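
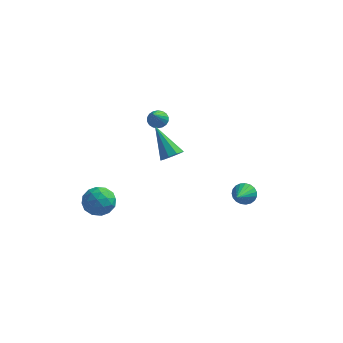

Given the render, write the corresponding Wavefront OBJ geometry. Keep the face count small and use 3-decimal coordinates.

v -3.562 -0.84 -3.53
v -2.852 -1.402 -3.806
v -4.208 -2.018 -2.794
v -3.498 -2.58 -3.07
v -3.34 -1.892 -2.439
v -2.941 -1.164 -2.894
v -4.119 -2.256 -3.706
v -3.72 -1.528 -4.161
v -3.197 -2.276 -3.915
v -2.715 -2.052 -3.132
v -4.345 -1.368 -3.468
v -3.863 -1.144 -2.685
v -3.151 -1.018 -3.732
v -3.909 -2.402 -2.868
v -3.816 -1.998 -2.497
v -3.399 -2.328 -2.659
v -3.203 -0.878 -3.196
v -2.785 -1.208 -3.359
v -3.072 -1.496 -2.556
v -4.275 -2.212 -3.241
v -3.857 -2.542 -3.404
v -3.661 -1.092 -3.941
v -3.244 -1.422 -4.103
v -3.988 -1.924 -4.044
v -2.936 -1.862 -3.959
v -3.315 -2.554 -3.526
v -3.68 -2.364 -3.9
v -3.446 -1.936 -4.167
v -2.652 -1.73 -3.498
v -3.032 -2.422 -3.066
v -2.939 -2.018 -2.695
v -2.704 -1.59 -2.963
v -2.855 -2.244 -3.563
v -4.028 -0.998 -3.534
v -4.408 -1.69 -3.102
v -4.356 -1.83 -3.637
v -4.121 -1.402 -3.905
v -3.745 -0.866 -3.074
v -4.124 -1.558 -2.641
v -3.614 -1.484 -2.433
v -3.38 -1.056 -2.7
v -4.205 -1.176 -3.037
v -1.964 3.328 -0.129
v -1.597 3.667 0.166
v -1.836 2.112 1.109
v -1.827 3.737 0.259
v -2.085 3.726 0.275
v -2.318 3.637 0.211
v -2.482 3.486 0.08
v -2.543 3.304 -0.092
v -2.489 3.127 -0.272
v -2.331 2.989 -0.424
v -2.101 2.919 -0.517
v -1.844 2.93 -0.533
v -1.61 3.019 -0.469
v -1.447 3.17 -0.338
v -1.386 3.352 -0.165
v -1.439 3.529 0.014
v -0.198 0.162 -0.383
v 0.139 -0.152 0.089
v -1.382 1.038 1.043
v 0.33 0.248 0.002
v 0.274 0.607 -0.265
v -0.003 0.758 -0.588
v -0.372 0.63 -0.815
v -0.659 0.283 -0.84
v -0.731 -0.121 -0.651
v -0.554 -0.392 -0.338
v -0.21 -0.405 -0.045
v 3.489 0.634 -2.862
v 3.963 0.834 -2.432
v 3.431 -0.654 -2.198
v 3.73 0.912 -2.301
v 3.455 0.942 -2.268
v 3.186 0.918 -2.336
v 2.969 0.846 -2.496
v 2.843 0.737 -2.719
v 2.828 0.61 -2.967
v 2.927 0.487 -3.196
v 3.124 0.39 -3.368
v 3.384 0.335 -3.452
v 3.662 0.331 -3.434
v 3.91 0.38 -3.317
v 4.085 0.473 -3.122
v 4.158 0.594 -2.881
v 4.114 0.721 -2.637
f 1 38 17
f 38 12 41
f 17 41 6
f 38 41 17
f 1 17 13
f 17 6 18
f 13 18 2
f 17 18 13
f 1 13 22
f 13 2 23
f 22 23 8
f 13 23 22
f 1 22 34
f 22 8 37
f 34 37 11
f 22 37 34
f 1 34 38
f 34 11 42
f 38 42 12
f 34 42 38
f 2 18 29
f 18 6 32
f 29 32 10
f 18 32 29
f 6 41 19
f 41 12 40
f 19 40 5
f 41 40 19
f 12 42 39
f 42 11 35
f 39 35 3
f 42 35 39
f 11 37 36
f 37 8 24
f 36 24 7
f 37 24 36
f 8 23 28
f 23 2 25
f 28 25 9
f 23 25 28
f 4 30 16
f 30 10 31
f 16 31 5
f 30 31 16
f 4 16 14
f 16 5 15
f 14 15 3
f 16 15 14
f 4 14 21
f 14 3 20
f 21 20 7
f 14 20 21
f 4 21 26
f 21 7 27
f 26 27 9
f 21 27 26
f 4 26 30
f 26 9 33
f 30 33 10
f 26 33 30
f 5 31 19
f 31 10 32
f 19 32 6
f 31 32 19
f 3 15 39
f 15 5 40
f 39 40 12
f 15 40 39
f 7 20 36
f 20 3 35
f 36 35 11
f 20 35 36
f 9 27 28
f 27 7 24
f 28 24 8
f 27 24 28
f 10 33 29
f 33 9 25
f 29 25 2
f 33 25 29
f 44 43 46
f 44 46 45
f 46 43 47
f 46 47 45
f 47 43 48
f 47 48 45
f 48 43 49
f 48 49 45
f 49 43 50
f 49 50 45
f 50 43 51
f 50 51 45
f 51 43 52
f 51 52 45
f 52 43 53
f 52 53 45
f 53 43 54
f 53 54 45
f 54 43 55
f 54 55 45
f 55 43 56
f 55 56 45
f 56 43 57
f 56 57 45
f 57 43 58
f 57 58 45
f 58 43 44
f 58 44 45
f 60 59 62
f 60 62 61
f 62 59 63
f 62 63 61
f 63 59 64
f 63 64 61
f 64 59 65
f 64 65 61
f 65 59 66
f 65 66 61
f 66 59 67
f 66 67 61
f 67 59 68
f 67 68 61
f 68 59 69
f 68 69 61
f 69 59 60
f 69 60 61
f 71 70 73
f 71 73 72
f 73 70 74
f 73 74 72
f 74 70 75
f 74 75 72
f 75 70 76
f 75 76 72
f 76 70 77
f 76 77 72
f 77 70 78
f 77 78 72
f 78 70 79
f 78 79 72
f 79 70 80
f 79 80 72
f 80 70 81
f 80 81 72
f 81 70 82
f 81 82 72
f 82 70 83
f 82 83 72
f 83 70 84
f 83 84 72
f 84 70 85
f 84 85 72
f 85 70 86
f 85 86 72
f 86 70 71
f 86 71 72



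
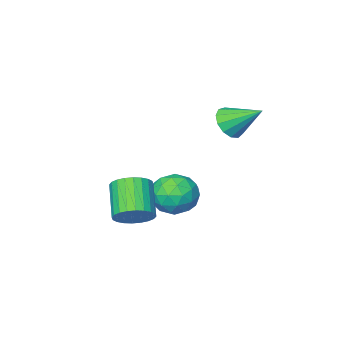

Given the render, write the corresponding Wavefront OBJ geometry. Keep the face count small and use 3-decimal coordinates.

v 2.643 -2.661 -2.474
v 3.089 -3.4 -2.998
v 2.343 -4.778 -1.691
v 1.897 -4.039 -1.166
v 3.371 -3.308 -2.74
v 2.626 -4.685 -1.432
v 3.543 -3.117 -2.441
v 2.798 -4.495 -1.133
v 3.578 -2.857 -2.147
v 2.833 -4.235 -0.839
v 3.47 -2.567 -1.903
v 2.725 -3.945 -0.595
v 3.237 -2.292 -1.745
v 2.491 -3.669 -0.438
v 2.913 -2.072 -1.699
v 2.167 -3.45 -0.392
v 2.548 -1.943 -1.771
v 1.802 -3.32 -0.463
v 2.197 -1.922 -1.949
v 1.451 -3.3 -0.642
v 1.914 -2.015 -2.208
v 1.169 -3.392 -0.9
v 1.742 -2.205 -2.507
v 0.997 -3.583 -1.199
v 1.707 -2.465 -2.801
v 0.962 -3.843 -1.493
v 1.815 -2.755 -3.045
v 1.07 -4.133 -1.737
v 2.049 -3.031 -3.202
v 1.303 -4.408 -1.895
v 2.373 -3.25 -3.248
v 1.627 -4.628 -1.941
v 2.738 -3.38 -3.177
v 1.992 -4.757 -1.869
v -0.788 -2.712 -2.793
v 0.434 -2.959 -2.993
v -0.934 -4.381 -1.627
v 0.288 -4.628 -1.827
v -0.049 -3.633 -1.128
v 0.041 -2.601 -1.848
v -0.541 -4.739 -2.772
v -0.451 -3.707 -3.492
v 0.586 -4.211 -2.98
v 0.89 -3.528 -1.964
v -1.39 -3.812 -2.656
v -1.086 -3.129 -1.64
v -0.164 -2.689 -2.996
v -0.336 -4.651 -1.624
v -0.534 -4.066 -1.213
v 0.184 -4.211 -1.331
v -0.395 -2.479 -2.323
v 0.323 -2.624 -2.44
v 0.039 -3.02 -1.344
v -0.823 -4.716 -2.18
v -0.105 -4.861 -2.297
v -0.684 -3.129 -3.289
v 0.034 -3.274 -3.407
v -0.539 -4.32 -3.276
v 0.643 -3.57 -3.105
v 0.557 -4.551 -2.42
v 0.07 -4.616 -2.975
v 0.123 -4.01 -3.399
v 0.822 -3.168 -2.508
v 0.736 -4.149 -1.822
v 0.538 -3.564 -1.411
v 0.591 -2.958 -1.835
v 0.911 -3.904 -2.5
v -1.236 -3.191 -2.798
v -1.322 -4.172 -2.112
v -1.091 -4.382 -2.785
v -1.038 -3.776 -3.209
v -1.057 -2.789 -2.2
v -1.143 -3.77 -1.515
v -0.623 -3.33 -1.221
v -0.57 -2.724 -1.645
v -1.411 -3.436 -2.12
v -1.59 -1.227 2.986
v -1.27 -1.659 3.758
v -2.35 0.187 4.094
v -0.886 -1.329 3.6
v -0.726 -0.968 3.248
v -0.84 -0.688 2.813
v -1.192 -0.58 2.433
v -1.671 -0.677 2.228
v -2.124 -0.949 2.265
v -2.408 -1.309 2.53
v -2.432 -1.643 2.94
v -2.189 -1.845 3.365
v -1.755 -1.851 3.67
f 2 1 5
f 2 5 3
f 3 5 6
f 3 6 4
f 5 1 7
f 5 7 6
f 6 7 8
f 6 8 4
f 7 1 9
f 7 9 8
f 8 9 10
f 8 10 4
f 9 1 11
f 9 11 10
f 10 11 12
f 10 12 4
f 11 1 13
f 11 13 12
f 12 13 14
f 12 14 4
f 13 1 15
f 13 15 14
f 14 15 16
f 14 16 4
f 15 1 17
f 15 17 16
f 16 17 18
f 16 18 4
f 17 1 19
f 17 19 18
f 18 19 20
f 18 20 4
f 19 1 21
f 19 21 20
f 20 21 22
f 20 22 4
f 21 1 23
f 21 23 22
f 22 23 24
f 22 24 4
f 23 1 25
f 23 25 24
f 24 25 26
f 24 26 4
f 25 1 27
f 25 27 26
f 26 27 28
f 26 28 4
f 27 1 29
f 27 29 28
f 28 29 30
f 28 30 4
f 29 1 31
f 29 31 30
f 30 31 32
f 30 32 4
f 31 1 33
f 31 33 32
f 32 33 34
f 32 34 4
f 33 1 2
f 33 2 34
f 34 2 3
f 34 3 4
f 35 72 51
f 72 46 75
f 51 75 40
f 72 75 51
f 35 51 47
f 51 40 52
f 47 52 36
f 51 52 47
f 35 47 56
f 47 36 57
f 56 57 42
f 47 57 56
f 35 56 68
f 56 42 71
f 68 71 45
f 56 71 68
f 35 68 72
f 68 45 76
f 72 76 46
f 68 76 72
f 36 52 63
f 52 40 66
f 63 66 44
f 52 66 63
f 40 75 53
f 75 46 74
f 53 74 39
f 75 74 53
f 46 76 73
f 76 45 69
f 73 69 37
f 76 69 73
f 45 71 70
f 71 42 58
f 70 58 41
f 71 58 70
f 42 57 62
f 57 36 59
f 62 59 43
f 57 59 62
f 38 64 50
f 64 44 65
f 50 65 39
f 64 65 50
f 38 50 48
f 50 39 49
f 48 49 37
f 50 49 48
f 38 48 55
f 48 37 54
f 55 54 41
f 48 54 55
f 38 55 60
f 55 41 61
f 60 61 43
f 55 61 60
f 38 60 64
f 60 43 67
f 64 67 44
f 60 67 64
f 39 65 53
f 65 44 66
f 53 66 40
f 65 66 53
f 37 49 73
f 49 39 74
f 73 74 46
f 49 74 73
f 41 54 70
f 54 37 69
f 70 69 45
f 54 69 70
f 43 61 62
f 61 41 58
f 62 58 42
f 61 58 62
f 44 67 63
f 67 43 59
f 63 59 36
f 67 59 63
f 78 77 80
f 78 80 79
f 80 77 81
f 80 81 79
f 81 77 82
f 81 82 79
f 82 77 83
f 82 83 79
f 83 77 84
f 83 84 79
f 84 77 85
f 84 85 79
f 85 77 86
f 85 86 79
f 86 77 87
f 86 87 79
f 87 77 88
f 87 88 79
f 88 77 89
f 88 89 79
f 89 77 78
f 89 78 79



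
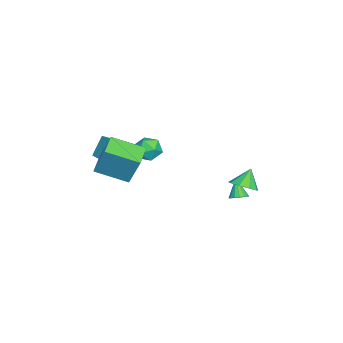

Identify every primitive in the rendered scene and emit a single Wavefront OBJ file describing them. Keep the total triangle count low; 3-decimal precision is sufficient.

v 2.799 -4.085 0.798
v 3.123 -3.381 2.576
v 2.662 -2.203 0.077
v 2.985 -1.499 1.856
v 4.295 -4.081 0.524
v 4.618 -3.377 2.303
v 4.157 -2.199 -0.196
v 4.481 -1.495 1.582
v -3.284 -2.149 -1.278
v -2.393 -2.164 -1.563
v -3.627 -3.216 -2.297
v -2.736 -3.231 -2.582
v -2.962 -3.557 -1.734
v -2.75 -2.898 -1.105
v -3.27 -2.482 -2.755
v -3.058 -1.823 -2.126
v -2.384 -2.37 -2.476
v -2.194 -3.034 -1.845
v -3.826 -2.346 -2.015
v -3.636 -3.01 -1.384
v -1.561 2.824 -4.401
v -1.1 2.939 -4.068
v -2.279 2.516 -3.299
v -1.247 3.2 -4.091
v -1.478 3.36 -4.196
v -1.731 3.377 -4.357
v -1.938 3.245 -4.529
v -2.045 3 -4.667
v -2.022 2.708 -4.733
v -1.875 2.447 -4.711
v -1.644 2.287 -4.605
v -1.391 2.271 -4.444
v -1.184 2.402 -4.272
v -1.077 2.647 -4.134
v 0.767 3.416 -1.962
v 1.472 3.287 -1.47
v 0.093 3.724 -0.918
v 1.451 3.854 -1.65
v 1.109 4.216 -1.977
v 0.608 4.204 -2.296
v 0.18 3.823 -2.46
v 0.027 3.252 -2.39
v 0.22 2.758 -2.121
v 0.669 2.572 -1.777
v 1.163 2.781 -1.52
v -0.833 -3.044 -0.276
v 0.151 -4.586 0.776
v 0.223 -2.172 0.015
v 1.207 -3.714 1.068
v -0.167 -3.446 -1.488
v 0.817 -4.988 -0.435
v 0.889 -2.574 -1.196
v 1.873 -4.116 -0.144
f 2 4 1
f 5 2 1
f 1 4 3
f 3 5 1
f 2 8 4
f 6 2 5
f 6 8 2
f 4 8 3
f 7 5 3
f 3 8 7
f 7 6 5
f 8 6 7
f 9 20 14
f 9 14 10
f 9 10 16
f 9 16 19
f 9 19 20
f 10 14 18
f 14 20 13
f 20 19 11
f 19 16 15
f 16 10 17
f 12 18 13
f 12 13 11
f 12 11 15
f 12 15 17
f 12 17 18
f 13 18 14
f 11 13 20
f 15 11 19
f 17 15 16
f 18 17 10
f 22 21 24
f 22 24 23
f 24 21 25
f 24 25 23
f 25 21 26
f 25 26 23
f 26 21 27
f 26 27 23
f 27 21 28
f 27 28 23
f 28 21 29
f 28 29 23
f 29 21 30
f 29 30 23
f 30 21 31
f 30 31 23
f 31 21 32
f 31 32 23
f 32 21 33
f 32 33 23
f 33 21 34
f 33 34 23
f 34 21 22
f 34 22 23
f 36 35 38
f 36 38 37
f 38 35 39
f 38 39 37
f 39 35 40
f 39 40 37
f 40 35 41
f 40 41 37
f 41 35 42
f 41 42 37
f 42 35 43
f 42 43 37
f 43 35 44
f 43 44 37
f 44 35 45
f 44 45 37
f 45 35 36
f 45 36 37
f 47 49 46
f 50 47 46
f 46 49 48
f 48 50 46
f 47 53 49
f 51 47 50
f 51 53 47
f 49 53 48
f 52 50 48
f 48 53 52
f 52 51 50
f 53 51 52



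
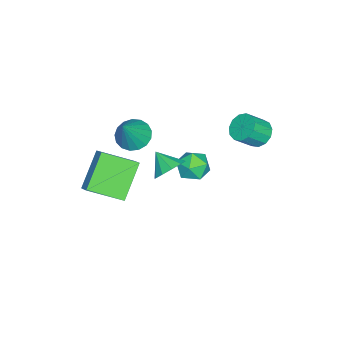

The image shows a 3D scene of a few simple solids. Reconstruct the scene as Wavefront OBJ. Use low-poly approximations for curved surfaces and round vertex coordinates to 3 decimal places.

v 0.057 3.835 2.032
v 0.692 4.028 1.683
v 1.338 3.419 2.519
v 0.703 3.225 2.868
v 0.614 4.333 1.965
v 1.259 3.724 2.802
v 0.359 4.479 2.268
v 1.004 3.87 3.105
v 0.008 4.421 2.496
v 0.653 3.812 3.333
v -0.327 4.177 2.577
v 0.318 3.567 3.414
v -0.54 3.823 2.485
v 0.105 3.214 3.322
v -0.564 3.474 2.248
v 0.082 2.865 3.085
v -0.39 3.239 1.943
v 0.256 2.63 2.78
v -0.074 3.193 1.666
v 0.572 2.584 2.503
v 0.283 3.351 1.505
v 0.929 2.742 2.342
v 0.569 3.662 1.511
v 1.215 3.053 2.348
v 4.133 -1.266 -0.821
v 4.745 -2.825 -0.036
v 2.626 -1.146 0.593
v 3.239 -2.705 1.379
v 4.661 -0.795 -0.299
v 5.274 -2.354 0.487
v 3.155 -0.675 1.116
v 3.767 -2.234 1.901
v 0.375 -2.122 0.15
v 1.107 -1.997 -0.34
v 1.445 -2.198 1.73
v 0.984 -1.602 -0.238
v 0.721 -1.326 -0.047
v 0.379 -1.233 0.189
v 0.036 -1.344 0.416
v -0.229 -1.633 0.582
v -0.356 -2.034 0.649
v -0.316 -2.455 0.602
v -0.117 -2.8 0.451
v 0.194 -2.99 0.231
v 0.547 -2.981 -0.008
v 0.861 -2.776 -0.21
v 1.063 -2.42 -0.33
v 0.236 1.458 -0.945
v 0.733 1.309 -1.686
v -0.433 0.171 -1.134
v 0.064 0.022 -1.875
v 0.455 0.016 -1.06
v 0.868 0.812 -0.943
v -0.568 0.668 -1.877
v -0.155 1.464 -1.76
v 0.236 0.821 -2.262
v 0.868 0.418 -1.757
v -0.568 1.062 -1.063
v 0.064 0.659 -0.558
v 4.18 1.169 2.228
v 4.658 1.441 2.836
v 3.8 0.351 2.892
v 4.211 1.677 2.871
v 3.752 1.719 2.66
v 3.456 1.551 2.284
v 3.437 1.237 1.887
v 3.701 0.897 1.62
v 4.148 0.661 1.585
v 4.608 0.619 1.795
v 4.903 0.787 2.171
v 4.923 1.101 2.568
f 2 1 5
f 2 5 3
f 3 5 6
f 3 6 4
f 5 1 7
f 5 7 6
f 6 7 8
f 6 8 4
f 7 1 9
f 7 9 8
f 8 9 10
f 8 10 4
f 9 1 11
f 9 11 10
f 10 11 12
f 10 12 4
f 11 1 13
f 11 13 12
f 12 13 14
f 12 14 4
f 13 1 15
f 13 15 14
f 14 15 16
f 14 16 4
f 15 1 17
f 15 17 16
f 16 17 18
f 16 18 4
f 17 1 19
f 17 19 18
f 18 19 20
f 18 20 4
f 19 1 21
f 19 21 20
f 20 21 22
f 20 22 4
f 21 1 23
f 21 23 22
f 22 23 24
f 22 24 4
f 23 1 2
f 23 2 24
f 24 2 3
f 24 3 4
f 26 28 25
f 29 26 25
f 25 28 27
f 27 29 25
f 26 32 28
f 30 26 29
f 30 32 26
f 28 32 27
f 31 29 27
f 27 32 31
f 31 30 29
f 32 30 31
f 34 33 36
f 34 36 35
f 36 33 37
f 36 37 35
f 37 33 38
f 37 38 35
f 38 33 39
f 38 39 35
f 39 33 40
f 39 40 35
f 40 33 41
f 40 41 35
f 41 33 42
f 41 42 35
f 42 33 43
f 42 43 35
f 43 33 44
f 43 44 35
f 44 33 45
f 44 45 35
f 45 33 46
f 45 46 35
f 46 33 47
f 46 47 35
f 47 33 34
f 47 34 35
f 48 59 53
f 48 53 49
f 48 49 55
f 48 55 58
f 48 58 59
f 49 53 57
f 53 59 52
f 59 58 50
f 58 55 54
f 55 49 56
f 51 57 52
f 51 52 50
f 51 50 54
f 51 54 56
f 51 56 57
f 52 57 53
f 50 52 59
f 54 50 58
f 56 54 55
f 57 56 49
f 61 60 63
f 61 63 62
f 63 60 64
f 63 64 62
f 64 60 65
f 64 65 62
f 65 60 66
f 65 66 62
f 66 60 67
f 66 67 62
f 67 60 68
f 67 68 62
f 68 60 69
f 68 69 62
f 69 60 70
f 69 70 62
f 70 60 71
f 70 71 62
f 71 60 61
f 71 61 62



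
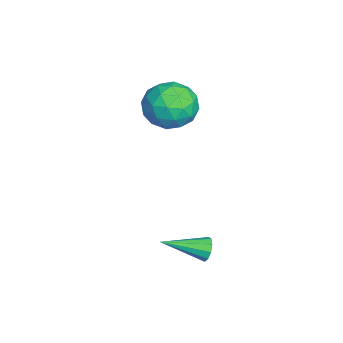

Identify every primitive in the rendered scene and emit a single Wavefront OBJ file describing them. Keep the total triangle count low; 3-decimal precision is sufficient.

v -2.231 1.723 0.609
v -1.747 1.341 1.662
v -3.593 0.299 0.718
v -3.109 -0.083 1.771
v -3.688 0.989 1.719
v -2.847 1.869 1.652
v -2.493 -0.229 0.728
v -1.652 0.651 0.661
v -1.909 0.135 1.735
v -2.648 0.888 2.348
v -2.692 0.752 0.032
v -3.431 1.505 0.645
v -1.87 1.657 1.126
v -3.47 -0.017 1.254
v -3.811 0.613 1.224
v -3.526 0.389 1.843
v -2.516 1.968 1.12
v -2.231 1.743 1.739
v -3.372 1.536 1.773
v -3.109 -0.103 0.641
v -2.824 -0.328 1.26
v -1.814 1.251 0.537
v -1.529 1.027 1.156
v -1.968 0.104 0.607
v -1.68 0.723 1.788
v -2.481 -0.114 1.852
v -2.119 -0.2 1.239
v -1.624 0.318 1.199
v -2.114 1.166 2.148
v -2.915 0.329 2.212
v -3.255 0.959 2.182
v -2.761 1.477 2.142
v -2.21 0.457 2.191
v -2.425 1.311 0.168
v -3.226 0.474 0.232
v -2.579 0.163 0.238
v -2.085 0.681 0.198
v -2.859 1.754 0.528
v -3.66 0.917 0.592
v -3.716 1.322 1.181
v -3.221 1.84 1.141
v -3.13 1.183 0.189
v 2.131 2.308 -3.587
v 2.35 2.51 -3.102
v 2.369 0.532 -2.953
v 2.002 2.479 -3.059
v 1.703 2.382 -3.218
v 1.567 2.257 -3.518
v 1.647 2.151 -3.844
v 1.911 2.105 -4.072
v 2.26 2.136 -4.115
v 2.559 2.233 -3.956
v 2.694 2.359 -3.656
v 2.615 2.464 -3.33
f 1 38 17
f 38 12 41
f 17 41 6
f 38 41 17
f 1 17 13
f 17 6 18
f 13 18 2
f 17 18 13
f 1 13 22
f 13 2 23
f 22 23 8
f 13 23 22
f 1 22 34
f 22 8 37
f 34 37 11
f 22 37 34
f 1 34 38
f 34 11 42
f 38 42 12
f 34 42 38
f 2 18 29
f 18 6 32
f 29 32 10
f 18 32 29
f 6 41 19
f 41 12 40
f 19 40 5
f 41 40 19
f 12 42 39
f 42 11 35
f 39 35 3
f 42 35 39
f 11 37 36
f 37 8 24
f 36 24 7
f 37 24 36
f 8 23 28
f 23 2 25
f 28 25 9
f 23 25 28
f 4 30 16
f 30 10 31
f 16 31 5
f 30 31 16
f 4 16 14
f 16 5 15
f 14 15 3
f 16 15 14
f 4 14 21
f 14 3 20
f 21 20 7
f 14 20 21
f 4 21 26
f 21 7 27
f 26 27 9
f 21 27 26
f 4 26 30
f 26 9 33
f 30 33 10
f 26 33 30
f 5 31 19
f 31 10 32
f 19 32 6
f 31 32 19
f 3 15 39
f 15 5 40
f 39 40 12
f 15 40 39
f 7 20 36
f 20 3 35
f 36 35 11
f 20 35 36
f 9 27 28
f 27 7 24
f 28 24 8
f 27 24 28
f 10 33 29
f 33 9 25
f 29 25 2
f 33 25 29
f 44 43 46
f 44 46 45
f 46 43 47
f 46 47 45
f 47 43 48
f 47 48 45
f 48 43 49
f 48 49 45
f 49 43 50
f 49 50 45
f 50 43 51
f 50 51 45
f 51 43 52
f 51 52 45
f 52 43 53
f 52 53 45
f 53 43 54
f 53 54 45
f 54 43 44
f 54 44 45



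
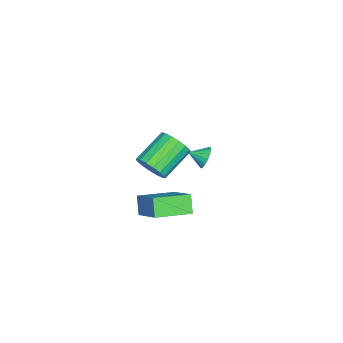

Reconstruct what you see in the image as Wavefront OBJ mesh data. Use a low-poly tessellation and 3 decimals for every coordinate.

v 3.16 -2.908 -1.753
v 2.55 -3.188 -0.794
v 1.888 -1.326 -2.102
v 1.278 -1.605 -1.144
v 4.402 -1.655 -0.596
v 3.792 -1.934 0.362
v 3.13 -0.072 -0.946
v 2.52 -0.352 0.013
v -3.523 -1.32 -2.106
v -3.223 -1 -1.51
v -3.317 -2.24 -1.714
v -3.539 -1.034 -1.423
v -3.851 -1.125 -1.472
v -4.099 -1.254 -1.646
v -4.233 -1.397 -1.911
v -4.226 -1.524 -2.214
v -4.08 -1.612 -2.496
v -3.824 -1.641 -2.701
v -3.508 -1.607 -2.788
v -3.195 -1.516 -2.739
v -2.947 -1.387 -2.565
v -2.813 -1.244 -2.3
v -2.82 -1.116 -1.997
v -2.966 -1.029 -1.715
v 1.501 -2.797 0.633
v 1.784 -3.251 1.43
v 0.181 -2.397 2.484
v -0.101 -1.943 1.687
v 2.008 -2.85 1.446
v 0.405 -1.996 2.501
v 2.116 -2.437 1.276
v 0.513 -1.583 2.331
v 2.084 -2.107 0.959
v 0.481 -1.253 2.013
v 1.917 -1.934 0.567
v 0.314 -1.08 1.621
v 1.656 -1.959 0.19
v 0.053 -1.106 1.244
v 1.359 -2.177 -0.086
v -0.244 -1.323 0.968
v 1.095 -2.536 -0.197
v -0.508 -1.682 0.858
v 0.924 -2.955 -0.118
v -0.679 -2.101 0.937
v 0.885 -3.338 0.134
v -0.718 -2.484 1.188
v 0.988 -3.597 0.499
v -0.615 -2.743 1.553
v 1.208 -3.672 0.895
v -0.395 -2.819 1.949
v 1.495 -3.548 1.231
v -0.108 -2.694 2.285
f 2 4 1
f 5 2 1
f 1 4 3
f 3 5 1
f 2 8 4
f 6 2 5
f 6 8 2
f 4 8 3
f 7 5 3
f 3 8 7
f 7 6 5
f 8 6 7
f 10 9 12
f 10 12 11
f 12 9 13
f 12 13 11
f 13 9 14
f 13 14 11
f 14 9 15
f 14 15 11
f 15 9 16
f 15 16 11
f 16 9 17
f 16 17 11
f 17 9 18
f 17 18 11
f 18 9 19
f 18 19 11
f 19 9 20
f 19 20 11
f 20 9 21
f 20 21 11
f 21 9 22
f 21 22 11
f 22 9 23
f 22 23 11
f 23 9 24
f 23 24 11
f 24 9 10
f 24 10 11
f 26 25 29
f 26 29 27
f 27 29 30
f 27 30 28
f 29 25 31
f 29 31 30
f 30 31 32
f 30 32 28
f 31 25 33
f 31 33 32
f 32 33 34
f 32 34 28
f 33 25 35
f 33 35 34
f 34 35 36
f 34 36 28
f 35 25 37
f 35 37 36
f 36 37 38
f 36 38 28
f 37 25 39
f 37 39 38
f 38 39 40
f 38 40 28
f 39 25 41
f 39 41 40
f 40 41 42
f 40 42 28
f 41 25 43
f 41 43 42
f 42 43 44
f 42 44 28
f 43 25 45
f 43 45 44
f 44 45 46
f 44 46 28
f 45 25 47
f 45 47 46
f 46 47 48
f 46 48 28
f 47 25 49
f 47 49 48
f 48 49 50
f 48 50 28
f 49 25 51
f 49 51 50
f 50 51 52
f 50 52 28
f 51 25 26
f 51 26 52
f 52 26 27
f 52 27 28



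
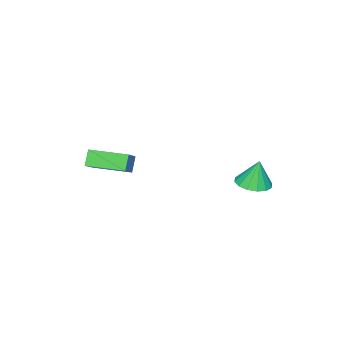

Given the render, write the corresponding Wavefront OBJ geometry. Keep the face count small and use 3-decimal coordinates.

v -2.117 1.88 -2.598
v -1.268 1.688 -2.472
v -2.283 2.08 -1.182
v -1.278 2.138 -2.537
v -1.513 2.52 -2.618
v -1.91 2.73 -2.694
v -2.363 2.713 -2.744
v -2.749 2.472 -2.755
v -2.967 2.073 -2.725
v -2.956 1.622 -2.66
v -2.721 1.24 -2.579
v -2.324 1.03 -2.503
v -1.872 1.048 -2.452
v -1.485 1.288 -2.441
v 1.407 -4.638 -2.352
v 0.918 -4.832 -1.598
v 0.636 -2.925 -2.411
v 0.146 -3.119 -1.656
v 2.534 -4.101 -1.484
v 2.044 -4.295 -0.729
v 1.762 -2.388 -1.542
v 1.273 -2.582 -0.788
f 2 1 4
f 2 4 3
f 4 1 5
f 4 5 3
f 5 1 6
f 5 6 3
f 6 1 7
f 6 7 3
f 7 1 8
f 7 8 3
f 8 1 9
f 8 9 3
f 9 1 10
f 9 10 3
f 10 1 11
f 10 11 3
f 11 1 12
f 11 12 3
f 12 1 13
f 12 13 3
f 13 1 14
f 13 14 3
f 14 1 2
f 14 2 3
f 16 18 15
f 19 16 15
f 15 18 17
f 17 19 15
f 16 22 18
f 20 16 19
f 20 22 16
f 18 22 17
f 21 19 17
f 17 22 21
f 21 20 19
f 22 20 21



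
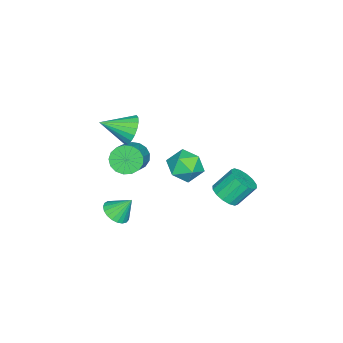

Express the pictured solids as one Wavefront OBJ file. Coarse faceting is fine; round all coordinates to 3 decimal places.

v -1.934 0.814 -4.071
v -1.171 1.346 -4.059
v -1.783 2.197 -2.837
v -2.546 1.666 -2.849
v -1.471 1.566 -4.363
v -2.083 2.418 -3.141
v -1.896 1.586 -4.589
v -2.508 2.437 -3.367
v -2.331 1.398 -4.676
v -2.943 2.25 -3.454
v -2.659 1.054 -4.601
v -3.271 1.906 -3.379
v -2.793 0.646 -4.384
v -3.405 1.498 -3.162
v -2.697 0.283 -4.083
v -3.309 1.134 -2.861
v -2.397 0.062 -3.779
v -3.009 0.914 -2.557
v -1.972 0.043 -3.553
v -2.584 0.894 -2.331
v -1.537 0.23 -3.466
v -2.149 1.082 -2.244
v -1.209 0.574 -3.541
v -1.821 1.426 -2.319
v -1.075 0.982 -3.758
v -1.687 1.834 -2.536
v -1.324 -0.544 -0.75
v -0.487 0.158 -1.097
v -0.093 -1.918 -0.563
v 0.744 -1.216 -0.91
v 0.241 -1.051 0.107
v -0.52 -0.201 -0.009
v -0.06 -1.559 -1.651
v -0.821 -0.709 -1.767
v 0.294 -0.469 -1.653
v 0.48 -0.155 -0.567
v -1.06 -1.605 -1.093
v -0.874 -1.291 -0.007
v 3.967 -3.035 -2.102
v 4.752 -3.196 -1.818
v 3.733 -2.225 -0.998
v 4.803 -2.909 -2.018
v 4.71 -2.643 -2.232
v 4.489 -2.446 -2.424
v 4.177 -2.35 -2.56
v 3.829 -2.373 -2.617
v 3.505 -2.51 -2.585
v 3.261 -2.738 -2.47
v 3.139 -3.017 -2.291
v 3.16 -3.3 -2.08
v 3.321 -3.536 -1.872
v 3.593 -3.686 -1.704
v 3.931 -3.724 -1.605
v 4.274 -3.642 -1.593
v 4.565 -3.455 -1.668
v 0.673 -3.532 -0.166
v 1.171 -3.472 -0.961
v 2.746 -3.148 0.052
v 2.247 -3.208 0.846
v 1.037 -3.049 -0.886
v 2.611 -2.725 0.127
v 0.818 -2.737 -0.647
v 2.393 -2.413 0.366
v 0.567 -2.607 -0.297
v 2.141 -2.283 0.716
v 0.339 -2.689 0.082
v 1.914 -2.365 1.095
v 0.188 -2.964 0.405
v 1.763 -2.64 1.418
v 0.148 -3.369 0.597
v 1.723 -3.045 1.609
v 0.229 -3.811 0.613
v 1.803 -3.488 1.626
v 0.41 -4.19 0.452
v 1.985 -3.866 1.464
v 0.652 -4.417 0.148
v 2.227 -4.094 1.161
v 0.899 -4.442 -0.227
v 2.474 -4.118 0.786
v 1.094 -4.258 -0.589
v 2.668 -3.935 0.424
v 1.192 -3.908 -0.854
v 2.767 -3.584 0.159
v 2.22 -2.906 3.365
v 2.702 -2.329 3.994
v 3 -4.354 4.095
v 2.333 -2.42 4.209
v 1.942 -2.607 4.256
v 1.606 -2.853 4.127
v 1.391 -3.109 3.847
v 1.341 -3.325 3.472
v 1.464 -3.458 3.075
v 1.738 -3.482 2.736
v 2.107 -3.391 2.522
v 2.498 -3.204 2.474
v 2.834 -2.958 2.603
v 3.049 -2.702 2.883
v 3.099 -2.486 3.259
v 2.976 -2.353 3.655
f 2 1 5
f 2 5 3
f 3 5 6
f 3 6 4
f 5 1 7
f 5 7 6
f 6 7 8
f 6 8 4
f 7 1 9
f 7 9 8
f 8 9 10
f 8 10 4
f 9 1 11
f 9 11 10
f 10 11 12
f 10 12 4
f 11 1 13
f 11 13 12
f 12 13 14
f 12 14 4
f 13 1 15
f 13 15 14
f 14 15 16
f 14 16 4
f 15 1 17
f 15 17 16
f 16 17 18
f 16 18 4
f 17 1 19
f 17 19 18
f 18 19 20
f 18 20 4
f 19 1 21
f 19 21 20
f 20 21 22
f 20 22 4
f 21 1 23
f 21 23 22
f 22 23 24
f 22 24 4
f 23 1 25
f 23 25 24
f 24 25 26
f 24 26 4
f 25 1 2
f 25 2 26
f 26 2 3
f 26 3 4
f 27 38 32
f 27 32 28
f 27 28 34
f 27 34 37
f 27 37 38
f 28 32 36
f 32 38 31
f 38 37 29
f 37 34 33
f 34 28 35
f 30 36 31
f 30 31 29
f 30 29 33
f 30 33 35
f 30 35 36
f 31 36 32
f 29 31 38
f 33 29 37
f 35 33 34
f 36 35 28
f 40 39 42
f 40 42 41
f 42 39 43
f 42 43 41
f 43 39 44
f 43 44 41
f 44 39 45
f 44 45 41
f 45 39 46
f 45 46 41
f 46 39 47
f 46 47 41
f 47 39 48
f 47 48 41
f 48 39 49
f 48 49 41
f 49 39 50
f 49 50 41
f 50 39 51
f 50 51 41
f 51 39 52
f 51 52 41
f 52 39 53
f 52 53 41
f 53 39 54
f 53 54 41
f 54 39 55
f 54 55 41
f 55 39 40
f 55 40 41
f 57 56 60
f 57 60 58
f 58 60 61
f 58 61 59
f 60 56 62
f 60 62 61
f 61 62 63
f 61 63 59
f 62 56 64
f 62 64 63
f 63 64 65
f 63 65 59
f 64 56 66
f 64 66 65
f 65 66 67
f 65 67 59
f 66 56 68
f 66 68 67
f 67 68 69
f 67 69 59
f 68 56 70
f 68 70 69
f 69 70 71
f 69 71 59
f 70 56 72
f 70 72 71
f 71 72 73
f 71 73 59
f 72 56 74
f 72 74 73
f 73 74 75
f 73 75 59
f 74 56 76
f 74 76 75
f 75 76 77
f 75 77 59
f 76 56 78
f 76 78 77
f 77 78 79
f 77 79 59
f 78 56 80
f 78 80 79
f 79 80 81
f 79 81 59
f 80 56 82
f 80 82 81
f 81 82 83
f 81 83 59
f 82 56 57
f 82 57 83
f 83 57 58
f 83 58 59
f 85 84 87
f 85 87 86
f 87 84 88
f 87 88 86
f 88 84 89
f 88 89 86
f 89 84 90
f 89 90 86
f 90 84 91
f 90 91 86
f 91 84 92
f 91 92 86
f 92 84 93
f 92 93 86
f 93 84 94
f 93 94 86
f 94 84 95
f 94 95 86
f 95 84 96
f 95 96 86
f 96 84 97
f 96 97 86
f 97 84 98
f 97 98 86
f 98 84 99
f 98 99 86
f 99 84 85
f 99 85 86



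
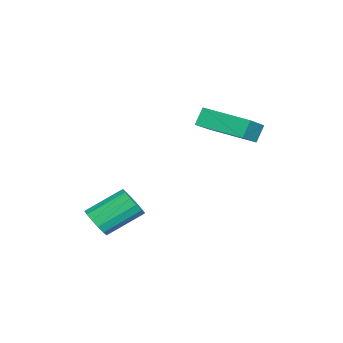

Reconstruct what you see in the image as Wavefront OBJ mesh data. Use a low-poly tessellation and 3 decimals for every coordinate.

v -1.321 0.262 3.882
v 0.07 -0.143 4.731
v -0.65 2.009 3.615
v 0.742 1.604 4.465
v -0.962 0.016 3.175
v 0.43 -0.389 4.025
v -0.29 1.763 2.909
v 1.101 1.358 3.758
v 3.897 -3.466 0.69
v 4.239 -3.047 0.293
v 3.705 -1.796 1.154
v 3.363 -2.214 1.55
v 3.927 -3.078 0.144
v 3.393 -1.826 1.005
v 3.607 -3.212 0.141
v 3.073 -1.961 1.002
v 3.365 -3.415 0.285
v 2.831 -2.163 1.146
v 3.266 -3.631 0.538
v 2.732 -2.379 1.398
v 3.335 -3.803 0.831
v 2.801 -2.551 1.691
v 3.555 -3.884 1.086
v 3.021 -2.633 1.947
v 3.867 -3.854 1.235
v 3.333 -2.602 2.096
v 4.187 -3.719 1.238
v 3.653 -2.468 2.099
v 4.429 -3.517 1.094
v 3.895 -2.265 1.955
v 4.528 -3.301 0.842
v 3.994 -2.049 1.702
v 4.459 -3.129 0.549
v 3.925 -1.877 1.409
f 2 4 1
f 5 2 1
f 1 4 3
f 3 5 1
f 2 8 4
f 6 2 5
f 6 8 2
f 4 8 3
f 7 5 3
f 3 8 7
f 7 6 5
f 8 6 7
f 10 9 13
f 10 13 11
f 11 13 14
f 11 14 12
f 13 9 15
f 13 15 14
f 14 15 16
f 14 16 12
f 15 9 17
f 15 17 16
f 16 17 18
f 16 18 12
f 17 9 19
f 17 19 18
f 18 19 20
f 18 20 12
f 19 9 21
f 19 21 20
f 20 21 22
f 20 22 12
f 21 9 23
f 21 23 22
f 22 23 24
f 22 24 12
f 23 9 25
f 23 25 24
f 24 25 26
f 24 26 12
f 25 9 27
f 25 27 26
f 26 27 28
f 26 28 12
f 27 9 29
f 27 29 28
f 28 29 30
f 28 30 12
f 29 9 31
f 29 31 30
f 30 31 32
f 30 32 12
f 31 9 33
f 31 33 32
f 32 33 34
f 32 34 12
f 33 9 10
f 33 10 34
f 34 10 11
f 34 11 12



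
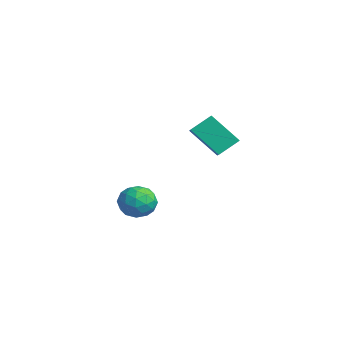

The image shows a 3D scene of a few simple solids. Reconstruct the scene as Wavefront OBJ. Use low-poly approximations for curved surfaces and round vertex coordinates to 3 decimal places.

v 2.704 2.107 3.39
v 3.456 1.86 3.749
v 2.691 3.157 4.139
v 3.444 2.909 4.499
v 3.696 3.111 2.001
v 4.449 2.863 2.361
v 3.684 4.16 2.751
v 4.436 3.913 3.11
v -1.887 1.322 -2.612
v -1.183 1.577 -1.858
v -0.777 0.183 -3.262
v -0.073 0.438 -2.508
v -0.963 -0.081 -2.25
v -1.649 0.623 -1.848
v -0.311 1.137 -3.272
v -0.997 1.841 -2.87
v -0.209 1.463 -2.266
v -0.613 0.71 -1.635
v -1.347 1.05 -3.485
v -1.751 0.297 -2.854
v -1.632 1.55 -2.178
v -0.328 0.21 -2.942
v -0.851 -0.095 -2.791
v -0.437 0.055 -2.348
v -1.906 0.989 -2.172
v -1.493 1.139 -1.729
v -1.363 0.164 -1.96
v -0.467 0.621 -3.391
v -0.054 0.771 -2.948
v -1.523 1.705 -2.772
v -1.109 1.855 -2.329
v -0.597 1.596 -3.16
v -0.647 1.632 -1.975
v 0.006 0.963 -2.357
v -0.134 1.374 -2.805
v -0.537 1.788 -2.569
v -0.883 1.19 -1.604
v -0.231 0.52 -1.986
v -0.754 0.215 -1.834
v -1.157 0.629 -1.598
v -0.311 1.123 -1.843
v -1.729 1.24 -3.134
v -1.077 0.57 -3.516
v -0.803 1.131 -3.522
v -1.206 1.545 -3.286
v -1.966 0.797 -2.763
v -1.313 0.128 -3.145
v -1.423 -0.028 -2.551
v -1.826 0.386 -2.315
v -1.649 0.637 -3.277
f 2 4 1
f 5 2 1
f 1 4 3
f 3 5 1
f 2 8 4
f 6 2 5
f 6 8 2
f 4 8 3
f 7 5 3
f 3 8 7
f 7 6 5
f 8 6 7
f 9 46 25
f 46 20 49
f 25 49 14
f 46 49 25
f 9 25 21
f 25 14 26
f 21 26 10
f 25 26 21
f 9 21 30
f 21 10 31
f 30 31 16
f 21 31 30
f 9 30 42
f 30 16 45
f 42 45 19
f 30 45 42
f 9 42 46
f 42 19 50
f 46 50 20
f 42 50 46
f 10 26 37
f 26 14 40
f 37 40 18
f 26 40 37
f 14 49 27
f 49 20 48
f 27 48 13
f 49 48 27
f 20 50 47
f 50 19 43
f 47 43 11
f 50 43 47
f 19 45 44
f 45 16 32
f 44 32 15
f 45 32 44
f 16 31 36
f 31 10 33
f 36 33 17
f 31 33 36
f 12 38 24
f 38 18 39
f 24 39 13
f 38 39 24
f 12 24 22
f 24 13 23
f 22 23 11
f 24 23 22
f 12 22 29
f 22 11 28
f 29 28 15
f 22 28 29
f 12 29 34
f 29 15 35
f 34 35 17
f 29 35 34
f 12 34 38
f 34 17 41
f 38 41 18
f 34 41 38
f 13 39 27
f 39 18 40
f 27 40 14
f 39 40 27
f 11 23 47
f 23 13 48
f 47 48 20
f 23 48 47
f 15 28 44
f 28 11 43
f 44 43 19
f 28 43 44
f 17 35 36
f 35 15 32
f 36 32 16
f 35 32 36
f 18 41 37
f 41 17 33
f 37 33 10
f 41 33 37



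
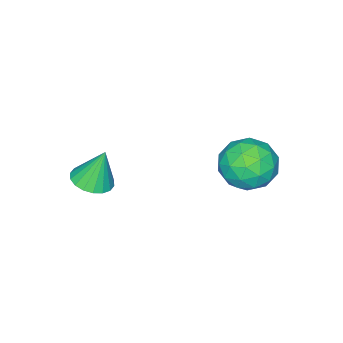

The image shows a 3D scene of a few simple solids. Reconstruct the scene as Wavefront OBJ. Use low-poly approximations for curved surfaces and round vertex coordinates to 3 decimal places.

v -1.627 2.78 0.5
v -0.685 2.595 0.374
v -1.975 1.805 -0.674
v -1.033 1.62 -0.8
v -1.487 1.305 -0.005
v -1.272 1.907 0.72
v -1.388 2.493 -1.02
v -1.173 3.095 -0.295
v -0.538 2.417 -0.565
v -0.599 1.683 0.062
v -2.061 2.717 -0.362
v -2.122 1.983 0.265
v -1.125 2.773 0.54
v -1.535 1.627 -0.84
v -1.801 1.442 -0.373
v -1.248 1.333 -0.447
v -1.47 2.369 0.743
v -0.917 2.26 0.67
v -1.388 1.502 0.447
v -1.743 2.14 -0.97
v -1.19 2.031 -1.043
v -1.412 3.067 0.147
v -0.859 2.958 0.073
v -1.272 2.898 -0.747
v -0.486 2.56 -0.086
v -0.69 1.987 -0.776
v -0.899 2.5 -0.906
v -0.773 2.854 -0.479
v -0.521 2.129 0.283
v -0.726 1.556 -0.407
v -0.992 1.37 0.06
v -0.866 1.724 0.486
v -0.435 2.024 -0.269
v -1.934 2.844 0.107
v -2.139 2.271 -0.583
v -1.794 2.676 -0.786
v -1.668 3.03 -0.36
v -1.97 2.413 0.476
v -2.174 1.84 -0.214
v -1.887 1.546 0.179
v -1.761 1.9 0.606
v -2.225 2.376 -0.031
v 1.789 -1.116 -0.568
v 2.331 -1.473 -0.365
v 1.511 -0.824 0.688
v 2.444 -1.195 -0.405
v 2.427 -0.901 -0.477
v 2.284 -0.65 -0.567
v 2.043 -0.492 -0.658
v 1.751 -0.457 -0.73
v 1.467 -0.553 -0.771
v 1.246 -0.76 -0.771
v 1.133 -1.038 -0.732
v 1.15 -1.332 -0.659
v 1.294 -1.582 -0.569
v 1.535 -1.741 -0.479
v 1.827 -1.776 -0.406
v 2.111 -1.68 -0.366
f 1 38 17
f 38 12 41
f 17 41 6
f 38 41 17
f 1 17 13
f 17 6 18
f 13 18 2
f 17 18 13
f 1 13 22
f 13 2 23
f 22 23 8
f 13 23 22
f 1 22 34
f 22 8 37
f 34 37 11
f 22 37 34
f 1 34 38
f 34 11 42
f 38 42 12
f 34 42 38
f 2 18 29
f 18 6 32
f 29 32 10
f 18 32 29
f 6 41 19
f 41 12 40
f 19 40 5
f 41 40 19
f 12 42 39
f 42 11 35
f 39 35 3
f 42 35 39
f 11 37 36
f 37 8 24
f 36 24 7
f 37 24 36
f 8 23 28
f 23 2 25
f 28 25 9
f 23 25 28
f 4 30 16
f 30 10 31
f 16 31 5
f 30 31 16
f 4 16 14
f 16 5 15
f 14 15 3
f 16 15 14
f 4 14 21
f 14 3 20
f 21 20 7
f 14 20 21
f 4 21 26
f 21 7 27
f 26 27 9
f 21 27 26
f 4 26 30
f 26 9 33
f 30 33 10
f 26 33 30
f 5 31 19
f 31 10 32
f 19 32 6
f 31 32 19
f 3 15 39
f 15 5 40
f 39 40 12
f 15 40 39
f 7 20 36
f 20 3 35
f 36 35 11
f 20 35 36
f 9 27 28
f 27 7 24
f 28 24 8
f 27 24 28
f 10 33 29
f 33 9 25
f 29 25 2
f 33 25 29
f 44 43 46
f 44 46 45
f 46 43 47
f 46 47 45
f 47 43 48
f 47 48 45
f 48 43 49
f 48 49 45
f 49 43 50
f 49 50 45
f 50 43 51
f 50 51 45
f 51 43 52
f 51 52 45
f 52 43 53
f 52 53 45
f 53 43 54
f 53 54 45
f 54 43 55
f 54 55 45
f 55 43 56
f 55 56 45
f 56 43 57
f 56 57 45
f 57 43 58
f 57 58 45
f 58 43 44
f 58 44 45



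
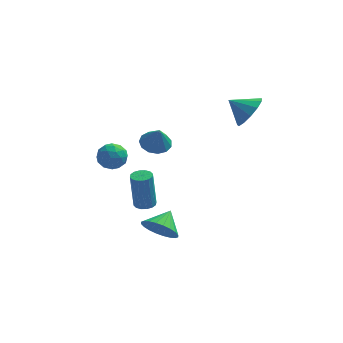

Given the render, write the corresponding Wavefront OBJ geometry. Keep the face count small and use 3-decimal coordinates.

v -0.648 -3.701 -2.66
v -0.164 -3.404 -3.483
v -0.172 -2.699 -2.02
v -0.503 -3.217 -3.523
v -0.865 -3.103 -3.432
v -1.194 -3.081 -3.223
v -1.44 -3.152 -2.929
v -1.565 -3.308 -2.593
v -1.55 -3.522 -2.268
v -1.398 -3.765 -2.002
v -1.132 -3.997 -1.837
v -0.792 -4.184 -1.797
v -0.43 -4.298 -1.888
v -0.101 -4.32 -2.097
v 0.144 -4.249 -2.391
v 0.269 -4.094 -2.727
v 0.255 -3.879 -3.052
v 0.103 -3.637 -3.318
v 3.526 1.974 2.069
v 4.1 1.895 2.945
v 2.454 2.186 2.791
v 4.109 2.466 2.791
v 3.933 2.881 2.408
v 3.628 3.008 1.917
v 3.291 2.807 1.475
v 3.028 2.341 1.221
v 2.924 1.759 1.237
v 3.011 1.245 1.517
v 3.262 0.963 1.972
v 3.596 1.002 2.459
v 3.909 1.349 2.821
v -1.504 -1.445 -2.53
v -0.952 -1.311 -2.491
v -1.123 -1.201 -0.451
v -1.676 -1.335 -0.49
v -1.091 -1.052 -2.516
v -1.263 -0.942 -0.477
v -1.342 -0.899 -2.546
v -1.513 -0.789 -0.506
v -1.635 -0.892 -2.571
v -1.807 -0.782 -0.531
v -1.894 -1.033 -2.585
v -2.066 -0.923 -0.545
v -2.048 -1.285 -2.584
v -2.22 -1.174 -0.545
v -2.057 -1.579 -2.569
v -2.228 -1.469 -0.529
v -1.917 -1.838 -2.543
v -2.089 -1.728 -0.504
v -1.667 -1.991 -2.514
v -1.838 -1.881 -0.474
v -1.373 -1.998 -2.489
v -1.545 -1.888 -0.449
v -1.114 -1.857 -2.475
v -1.286 -1.747 -0.435
v -0.96 -1.606 -2.475
v -1.132 -1.495 -0.436
v -1.167 1.602 -0.129
v -0.593 1.063 -0.422
v -0.933 1.178 1.109
v -0.362 1.466 -0.328
v -0.388 1.912 -0.171
v -0.66 2.259 -0.001
v -1.094 2.398 0.129
v -1.551 2.284 0.176
v -1.886 1.953 0.127
v -1.993 1.511 -0.004
v -1.838 1.098 -0.175
v -1.47 0.844 -0.331
v -1.005 0.832 -0.423
v -3.972 1.997 -1.061
v -3.387 1.851 -0.461
v -3.333 1.109 -1.899
v -2.748 0.963 -1.299
v -3.547 0.692 -1.188
v -3.942 1.241 -0.67
v -2.778 1.719 -1.69
v -3.173 2.268 -1.172
v -2.648 1.68 -0.849
v -3.124 1.045 -0.539
v -3.596 1.915 -1.821
v -4.072 1.28 -1.511
v -3.736 2.002 -0.688
v -2.984 0.958 -1.672
v -3.454 0.798 -1.607
v -3.11 0.713 -1.254
v -4.062 1.643 -0.811
v -3.718 1.558 -0.457
v -3.812 0.876 -0.885
v -3.002 1.402 -1.903
v -2.658 1.317 -1.549
v -3.61 2.247 -1.106
v -3.266 2.162 -0.753
v -2.908 2.084 -1.475
v -2.957 1.816 -0.563
v -2.582 1.294 -1.055
v -2.599 1.738 -1.285
v -2.832 2.061 -0.981
v -3.237 1.443 -0.38
v -2.861 0.921 -0.873
v -3.331 0.761 -0.808
v -3.563 1.084 -0.503
v -2.803 1.342 -0.609
v -3.859 2.039 -1.487
v -3.483 1.517 -1.98
v -3.157 1.876 -1.857
v -3.389 2.199 -1.552
v -4.138 1.666 -1.305
v -3.763 1.144 -1.797
v -3.888 0.899 -1.379
v -4.121 1.222 -1.075
v -3.917 1.618 -1.751
f 2 1 4
f 2 4 3
f 4 1 5
f 4 5 3
f 5 1 6
f 5 6 3
f 6 1 7
f 6 7 3
f 7 1 8
f 7 8 3
f 8 1 9
f 8 9 3
f 9 1 10
f 9 10 3
f 10 1 11
f 10 11 3
f 11 1 12
f 11 12 3
f 12 1 13
f 12 13 3
f 13 1 14
f 13 14 3
f 14 1 15
f 14 15 3
f 15 1 16
f 15 16 3
f 16 1 17
f 16 17 3
f 17 1 18
f 17 18 3
f 18 1 2
f 18 2 3
f 20 19 22
f 20 22 21
f 22 19 23
f 22 23 21
f 23 19 24
f 23 24 21
f 24 19 25
f 24 25 21
f 25 19 26
f 25 26 21
f 26 19 27
f 26 27 21
f 27 19 28
f 27 28 21
f 28 19 29
f 28 29 21
f 29 19 30
f 29 30 21
f 30 19 31
f 30 31 21
f 31 19 20
f 31 20 21
f 33 32 36
f 33 36 34
f 34 36 37
f 34 37 35
f 36 32 38
f 36 38 37
f 37 38 39
f 37 39 35
f 38 32 40
f 38 40 39
f 39 40 41
f 39 41 35
f 40 32 42
f 40 42 41
f 41 42 43
f 41 43 35
f 42 32 44
f 42 44 43
f 43 44 45
f 43 45 35
f 44 32 46
f 44 46 45
f 45 46 47
f 45 47 35
f 46 32 48
f 46 48 47
f 47 48 49
f 47 49 35
f 48 32 50
f 48 50 49
f 49 50 51
f 49 51 35
f 50 32 52
f 50 52 51
f 51 52 53
f 51 53 35
f 52 32 54
f 52 54 53
f 53 54 55
f 53 55 35
f 54 32 56
f 54 56 55
f 55 56 57
f 55 57 35
f 56 32 33
f 56 33 57
f 57 33 34
f 57 34 35
f 59 58 61
f 59 61 60
f 61 58 62
f 61 62 60
f 62 58 63
f 62 63 60
f 63 58 64
f 63 64 60
f 64 58 65
f 64 65 60
f 65 58 66
f 65 66 60
f 66 58 67
f 66 67 60
f 67 58 68
f 67 68 60
f 68 58 69
f 68 69 60
f 69 58 70
f 69 70 60
f 70 58 59
f 70 59 60
f 71 108 87
f 108 82 111
f 87 111 76
f 108 111 87
f 71 87 83
f 87 76 88
f 83 88 72
f 87 88 83
f 71 83 92
f 83 72 93
f 92 93 78
f 83 93 92
f 71 92 104
f 92 78 107
f 104 107 81
f 92 107 104
f 71 104 108
f 104 81 112
f 108 112 82
f 104 112 108
f 72 88 99
f 88 76 102
f 99 102 80
f 88 102 99
f 76 111 89
f 111 82 110
f 89 110 75
f 111 110 89
f 82 112 109
f 112 81 105
f 109 105 73
f 112 105 109
f 81 107 106
f 107 78 94
f 106 94 77
f 107 94 106
f 78 93 98
f 93 72 95
f 98 95 79
f 93 95 98
f 74 100 86
f 100 80 101
f 86 101 75
f 100 101 86
f 74 86 84
f 86 75 85
f 84 85 73
f 86 85 84
f 74 84 91
f 84 73 90
f 91 90 77
f 84 90 91
f 74 91 96
f 91 77 97
f 96 97 79
f 91 97 96
f 74 96 100
f 96 79 103
f 100 103 80
f 96 103 100
f 75 101 89
f 101 80 102
f 89 102 76
f 101 102 89
f 73 85 109
f 85 75 110
f 109 110 82
f 85 110 109
f 77 90 106
f 90 73 105
f 106 105 81
f 90 105 106
f 79 97 98
f 97 77 94
f 98 94 78
f 97 94 98
f 80 103 99
f 103 79 95
f 99 95 72
f 103 95 99



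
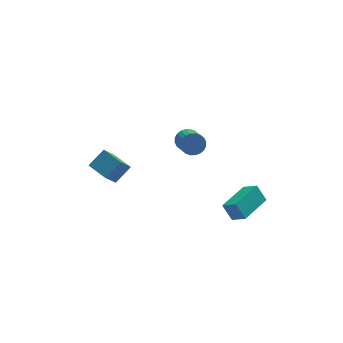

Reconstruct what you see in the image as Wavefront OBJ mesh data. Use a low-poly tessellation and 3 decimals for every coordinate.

v 0.945 0.401 3.497
v 1.453 0.191 3.096
v 1.483 -0.971 3.743
v 0.975 -0.761 4.143
v 1.587 0.305 3.294
v 1.617 -0.857 3.941
v 1.624 0.433 3.524
v 1.654 -0.728 4.17
v 1.557 0.557 3.749
v 1.587 -0.605 4.395
v 1.397 0.657 3.935
v 1.427 -0.505 4.582
v 1.168 0.718 4.055
v 1.198 -0.444 4.702
v 0.906 0.73 4.09
v 0.936 -0.431 4.737
v 0.649 0.693 4.035
v 0.679 -0.469 4.681
v 0.437 0.611 3.897
v 0.467 -0.551 4.544
v 0.303 0.497 3.699
v 0.333 -0.665 4.346
v 0.266 0.368 3.47
v 0.296 -0.793 4.116
v 0.333 0.245 3.245
v 0.363 -0.917 3.891
v 0.493 0.145 3.058
v 0.523 -1.017 3.705
v 0.722 0.084 2.938
v 0.752 -1.078 3.585
v 0.984 0.071 2.903
v 1.014 -1.09 3.55
v 1.241 0.109 2.959
v 1.271 -1.053 3.605
v -2.344 3.191 -1.991
v -3.008 2.581 -0.868
v -3.034 4.311 -1.79
v -3.698 3.701 -0.667
v -1.422 3.619 -1.213
v -2.086 3.009 -0.09
v -2.112 4.739 -1.012
v -2.776 4.129 0.111
v 2.386 -3.374 -0.01
v 2.921 -3.981 0.543
v 1.985 -2.938 0.857
v 2.52 -3.545 1.41
v 3.84 -2.075 0.01
v 4.375 -2.682 0.563
v 3.439 -1.639 0.877
v 3.974 -2.246 1.43
f 2 1 5
f 2 5 3
f 3 5 6
f 3 6 4
f 5 1 7
f 5 7 6
f 6 7 8
f 6 8 4
f 7 1 9
f 7 9 8
f 8 9 10
f 8 10 4
f 9 1 11
f 9 11 10
f 10 11 12
f 10 12 4
f 11 1 13
f 11 13 12
f 12 13 14
f 12 14 4
f 13 1 15
f 13 15 14
f 14 15 16
f 14 16 4
f 15 1 17
f 15 17 16
f 16 17 18
f 16 18 4
f 17 1 19
f 17 19 18
f 18 19 20
f 18 20 4
f 19 1 21
f 19 21 20
f 20 21 22
f 20 22 4
f 21 1 23
f 21 23 22
f 22 23 24
f 22 24 4
f 23 1 25
f 23 25 24
f 24 25 26
f 24 26 4
f 25 1 27
f 25 27 26
f 26 27 28
f 26 28 4
f 27 1 29
f 27 29 28
f 28 29 30
f 28 30 4
f 29 1 31
f 29 31 30
f 30 31 32
f 30 32 4
f 31 1 33
f 31 33 32
f 32 33 34
f 32 34 4
f 33 1 2
f 33 2 34
f 34 2 3
f 34 3 4
f 36 38 35
f 39 36 35
f 35 38 37
f 37 39 35
f 36 42 38
f 40 36 39
f 40 42 36
f 38 42 37
f 41 39 37
f 37 42 41
f 41 40 39
f 42 40 41
f 44 46 43
f 47 44 43
f 43 46 45
f 45 47 43
f 44 50 46
f 48 44 47
f 48 50 44
f 46 50 45
f 49 47 45
f 45 50 49
f 49 48 47
f 50 48 49



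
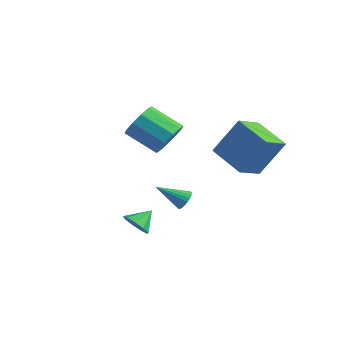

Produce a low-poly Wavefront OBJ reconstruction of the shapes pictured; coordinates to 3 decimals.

v 2.615 -2.378 1.418
v 2.764 -2.133 1.84
v 1.785 -3.222 2.202
v 2.582 -2.015 1.775
v 2.407 -1.968 1.639
v 2.273 -2.003 1.459
v 2.206 -2.112 1.271
v 2.221 -2.273 1.113
v 2.314 -2.456 1.015
v 2.466 -2.623 0.996
v 2.649 -2.741 1.062
v 2.824 -2.788 1.198
v 2.958 -2.753 1.378
v 3.025 -2.644 1.566
v 3.01 -2.483 1.724
v 2.917 -2.3 1.822
v 0.22 -2.847 -0.801
v 0.885 -3.051 -0.657
v 0.34 -2.033 -0.199
v 0.881 -2.762 -1.047
v 0.568 -2.513 -1.322
v 0.093 -2.42 -1.354
v -0.323 -2.527 -1.127
v -0.485 -2.784 -0.748
v -0.316 -3.07 -0.394
v 0.103 -3.253 -0.23
v 0.578 -3.245 -0.334
v -2.158 1.525 1.924
v -1.574 1.141 2.568
v -2.979 0.571 3.501
v -3.562 0.955 2.856
v -1.689 1.693 2.732
v -3.093 1.123 3.665
v -1.982 2.18 2.588
v -3.387 1.611 3.521
v -2.343 2.418 2.19
v -3.747 1.848 3.123
v -2.632 2.314 1.69
v -4.037 1.744 2.623
v -2.741 1.909 1.279
v -4.146 1.339 2.212
v -2.627 1.357 1.115
v -4.031 0.787 2.048
v -2.333 0.869 1.259
v -3.738 0.3 2.192
v -1.973 0.632 1.657
v -3.377 0.062 2.59
v -1.683 0.736 2.157
v -3.088 0.166 3.09
v 2.049 1.484 1.426
v 0.295 1.65 2.053
v 1.955 2.837 0.808
v 0.202 3.002 1.435
v 2.758 2.338 3.185
v 1.005 2.503 3.812
v 2.665 3.69 2.567
v 0.911 3.856 3.194
f 2 1 4
f 2 4 3
f 4 1 5
f 4 5 3
f 5 1 6
f 5 6 3
f 6 1 7
f 6 7 3
f 7 1 8
f 7 8 3
f 8 1 9
f 8 9 3
f 9 1 10
f 9 10 3
f 10 1 11
f 10 11 3
f 11 1 12
f 11 12 3
f 12 1 13
f 12 13 3
f 13 1 14
f 13 14 3
f 14 1 15
f 14 15 3
f 15 1 16
f 15 16 3
f 16 1 2
f 16 2 3
f 18 17 20
f 18 20 19
f 20 17 21
f 20 21 19
f 21 17 22
f 21 22 19
f 22 17 23
f 22 23 19
f 23 17 24
f 23 24 19
f 24 17 25
f 24 25 19
f 25 17 26
f 25 26 19
f 26 17 27
f 26 27 19
f 27 17 18
f 27 18 19
f 29 28 32
f 29 32 30
f 30 32 33
f 30 33 31
f 32 28 34
f 32 34 33
f 33 34 35
f 33 35 31
f 34 28 36
f 34 36 35
f 35 36 37
f 35 37 31
f 36 28 38
f 36 38 37
f 37 38 39
f 37 39 31
f 38 28 40
f 38 40 39
f 39 40 41
f 39 41 31
f 40 28 42
f 40 42 41
f 41 42 43
f 41 43 31
f 42 28 44
f 42 44 43
f 43 44 45
f 43 45 31
f 44 28 46
f 44 46 45
f 45 46 47
f 45 47 31
f 46 28 48
f 46 48 47
f 47 48 49
f 47 49 31
f 48 28 29
f 48 29 49
f 49 29 30
f 49 30 31
f 51 53 50
f 54 51 50
f 50 53 52
f 52 54 50
f 51 57 53
f 55 51 54
f 55 57 51
f 53 57 52
f 56 54 52
f 52 57 56
f 56 55 54
f 57 55 56



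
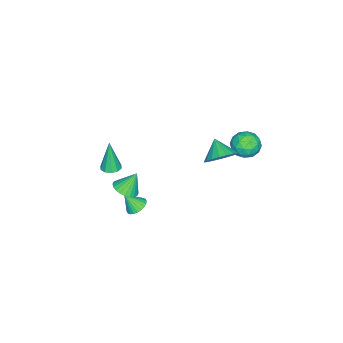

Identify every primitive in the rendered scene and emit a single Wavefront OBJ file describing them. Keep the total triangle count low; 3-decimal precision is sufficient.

v 3.975 -1.953 3.03
v 4.672 -1.887 3.271
v 3.545 -1.507 4.15
v 4.629 -1.628 3.151
v 4.486 -1.418 3.013
v 4.266 -1.29 2.877
v 4.001 -1.263 2.765
v 3.733 -1.341 2.693
v 3.501 -1.512 2.672
v 3.342 -1.75 2.706
v 3.279 -2.02 2.789
v 3.322 -2.279 2.909
v 3.464 -2.488 3.047
v 3.685 -2.616 3.183
v 3.949 -2.644 3.295
v 4.218 -2.566 3.368
v 4.449 -2.395 3.388
v 4.609 -2.156 3.355
v -3.373 2.193 1.646
v -2.816 2.056 2.345
v -3.824 0.804 1.735
v -3.267 0.667 2.434
v -3.99 1.203 2.529
v -3.711 2.061 2.474
v -2.929 0.799 1.606
v -2.65 1.657 1.551
v -2.542 1.195 2.32
v -3.197 1.445 2.891
v -3.443 1.415 1.189
v -4.098 1.665 1.76
v -3.055 2.246 1.988
v -3.585 0.614 2.092
v -4.01 0.928 2.148
v -3.683 0.848 2.559
v -3.581 2.249 2.064
v -3.253 2.169 2.475
v -3.943 1.667 2.583
v -3.387 0.691 1.605
v -3.059 0.611 2.016
v -2.957 2.012 1.521
v -2.63 1.932 1.932
v -2.697 1.193 1.497
v -2.566 1.66 2.384
v -2.832 0.844 2.436
v -2.633 0.921 1.95
v -2.469 1.425 1.917
v -2.951 1.807 2.72
v -3.217 0.99 2.772
v -3.642 1.305 2.828
v -3.477 1.81 2.795
v -2.79 1.3 2.705
v -3.423 1.87 1.308
v -3.689 1.053 1.36
v -3.163 1.05 1.285
v -2.998 1.555 1.252
v -3.808 2.016 1.644
v -4.074 1.2 1.696
v -4.171 1.435 2.163
v -4.007 1.939 2.13
v -3.85 1.56 1.375
v -0.225 1.469 3.545
v 0.59 0.976 3.726
v -0.835 0.751 4.335
v 0.601 1.291 4.021
v 0.448 1.642 4.222
v 0.162 1.958 4.288
v -0.201 2.177 4.207
v -0.568 2.257 3.996
v -0.868 2.18 3.694
v -1.04 1.962 3.364
v -1.051 1.647 3.069
v -0.898 1.297 2.868
v -0.612 0.981 2.802
v -0.249 0.761 2.882
v 0.119 0.682 3.094
v 0.418 0.759 3.395
v 2.514 -3.604 2.839
v 2.946 -3.975 2.848
v 2.326 -3.776 4.701
v 3.079 -3.651 2.891
v 2.996 -3.31 2.914
v 2.729 -3.081 2.909
v 2.379 -3.051 2.876
v 2.081 -3.233 2.83
v 1.948 -3.556 2.786
v 2.031 -3.897 2.763
v 2.299 -4.127 2.769
v 2.648 -4.156 2.801
v 2.252 -2.263 -0.156
v 2.863 -2.311 -0.341
v 2.488 -2.857 0.776
v 2.869 -2.1 -0.208
v 2.781 -1.913 -0.067
v 2.612 -1.78 0.06
v 2.389 -1.721 0.155
v 2.144 -1.744 0.202
v 1.917 -1.846 0.194
v 1.74 -2.012 0.134
v 1.641 -2.216 0.029
v 1.636 -2.427 -0.104
v 1.724 -2.613 -0.245
v 1.892 -2.746 -0.373
v 2.116 -2.806 -0.467
v 2.36 -2.783 -0.514
v 2.588 -2.681 -0.507
v 2.764 -2.515 -0.446
f 2 1 4
f 2 4 3
f 4 1 5
f 4 5 3
f 5 1 6
f 5 6 3
f 6 1 7
f 6 7 3
f 7 1 8
f 7 8 3
f 8 1 9
f 8 9 3
f 9 1 10
f 9 10 3
f 10 1 11
f 10 11 3
f 11 1 12
f 11 12 3
f 12 1 13
f 12 13 3
f 13 1 14
f 13 14 3
f 14 1 15
f 14 15 3
f 15 1 16
f 15 16 3
f 16 1 17
f 16 17 3
f 17 1 18
f 17 18 3
f 18 1 2
f 18 2 3
f 19 56 35
f 56 30 59
f 35 59 24
f 56 59 35
f 19 35 31
f 35 24 36
f 31 36 20
f 35 36 31
f 19 31 40
f 31 20 41
f 40 41 26
f 31 41 40
f 19 40 52
f 40 26 55
f 52 55 29
f 40 55 52
f 19 52 56
f 52 29 60
f 56 60 30
f 52 60 56
f 20 36 47
f 36 24 50
f 47 50 28
f 36 50 47
f 24 59 37
f 59 30 58
f 37 58 23
f 59 58 37
f 30 60 57
f 60 29 53
f 57 53 21
f 60 53 57
f 29 55 54
f 55 26 42
f 54 42 25
f 55 42 54
f 26 41 46
f 41 20 43
f 46 43 27
f 41 43 46
f 22 48 34
f 48 28 49
f 34 49 23
f 48 49 34
f 22 34 32
f 34 23 33
f 32 33 21
f 34 33 32
f 22 32 39
f 32 21 38
f 39 38 25
f 32 38 39
f 22 39 44
f 39 25 45
f 44 45 27
f 39 45 44
f 22 44 48
f 44 27 51
f 48 51 28
f 44 51 48
f 23 49 37
f 49 28 50
f 37 50 24
f 49 50 37
f 21 33 57
f 33 23 58
f 57 58 30
f 33 58 57
f 25 38 54
f 38 21 53
f 54 53 29
f 38 53 54
f 27 45 46
f 45 25 42
f 46 42 26
f 45 42 46
f 28 51 47
f 51 27 43
f 47 43 20
f 51 43 47
f 62 61 64
f 62 64 63
f 64 61 65
f 64 65 63
f 65 61 66
f 65 66 63
f 66 61 67
f 66 67 63
f 67 61 68
f 67 68 63
f 68 61 69
f 68 69 63
f 69 61 70
f 69 70 63
f 70 61 71
f 70 71 63
f 71 61 72
f 71 72 63
f 72 61 73
f 72 73 63
f 73 61 74
f 73 74 63
f 74 61 75
f 74 75 63
f 75 61 76
f 75 76 63
f 76 61 62
f 76 62 63
f 78 77 80
f 78 80 79
f 80 77 81
f 80 81 79
f 81 77 82
f 81 82 79
f 82 77 83
f 82 83 79
f 83 77 84
f 83 84 79
f 84 77 85
f 84 85 79
f 85 77 86
f 85 86 79
f 86 77 87
f 86 87 79
f 87 77 88
f 87 88 79
f 88 77 78
f 88 78 79
f 90 89 92
f 90 92 91
f 92 89 93
f 92 93 91
f 93 89 94
f 93 94 91
f 94 89 95
f 94 95 91
f 95 89 96
f 95 96 91
f 96 89 97
f 96 97 91
f 97 89 98
f 97 98 91
f 98 89 99
f 98 99 91
f 99 89 100
f 99 100 91
f 100 89 101
f 100 101 91
f 101 89 102
f 101 102 91
f 102 89 103
f 102 103 91
f 103 89 104
f 103 104 91
f 104 89 105
f 104 105 91
f 105 89 106
f 105 106 91
f 106 89 90
f 106 90 91



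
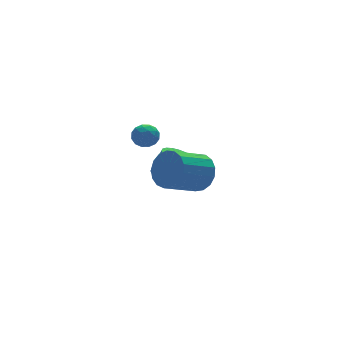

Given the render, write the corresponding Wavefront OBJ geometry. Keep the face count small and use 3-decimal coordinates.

v 1.888 3.278 0.988
v 2.306 2.7 1.029
v 1.254 2.76 0.171
v 1.672 2.182 0.212
v 1.239 2.349 0.756
v 1.631 2.669 1.261
v 1.929 2.791 -0.061
v 2.321 3.111 0.444
v 2.332 2.399 0.381
v 1.905 2.126 0.886
v 1.655 3.334 0.314
v 1.228 3.061 0.819
v 2.153 3.034 1.08
v 1.407 2.426 0.12
v 1.152 2.524 0.439
v 1.398 2.184 0.463
v 1.756 3.016 1.216
v 2.002 2.677 1.241
v 1.374 2.47 1.08
v 1.558 2.783 -0.041
v 1.804 2.444 -0.016
v 2.162 3.276 0.737
v 2.408 2.936 0.761
v 2.186 2.99 0.12
v 2.414 2.518 0.724
v 2.041 2.213 0.243
v 2.192 2.571 0.083
v 2.423 2.759 0.38
v 2.163 2.357 1.02
v 1.79 2.053 0.54
v 1.535 2.151 0.859
v 1.766 2.339 1.156
v 2.178 2.18 0.639
v 1.77 3.407 0.66
v 1.397 3.103 0.18
v 1.794 3.121 0.044
v 2.025 3.309 0.341
v 1.519 3.247 0.957
v 1.146 2.942 0.476
v 1.137 2.701 0.82
v 1.368 2.889 1.117
v 1.382 3.28 0.561
v 1.835 -2.198 0.856
v 2.324 -2.517 1.717
v 0.614 -2.741 2.605
v 0.125 -2.422 1.744
v 2.289 -2.023 1.775
v 0.579 -2.248 2.663
v 2.151 -1.57 1.623
v 0.441 -1.795 2.511
v 1.94 -1.261 1.295
v 0.23 -1.485 2.183
v 1.705 -1.166 0.867
v -0.005 -1.391 1.754
v 1.5 -1.307 0.436
v -0.21 -1.532 1.324
v 1.372 -1.653 0.101
v -0.339 -1.878 0.989
v 1.349 -2.123 -0.061
v -0.361 -2.348 0.827
v 1.439 -2.611 -0.012
v -0.272 -2.835 0.876
v 1.618 -3.003 0.235
v -0.092 -3.228 1.123
v 1.848 -3.212 0.625
v 0.138 -3.436 1.513
v 2.075 -3.187 1.067
v 0.364 -3.412 1.955
v 2.246 -2.937 1.461
v 0.536 -3.161 2.349
v 3.304 3.437 -3.048
v 4.056 3.219 -3.379
v 4.608 3.126 -2.063
v 3.856 3.343 -1.732
v 4.081 3.571 -3.365
v 4.633 3.478 -2.049
v 3.972 3.9 -3.296
v 4.524 3.807 -1.98
v 3.747 4.149 -3.184
v 4.3 4.056 -1.868
v 3.446 4.275 -3.048
v 3.998 4.182 -1.733
v 3.12 4.255 -2.913
v 3.672 4.162 -1.597
v 2.826 4.095 -2.801
v 3.378 4.002 -1.485
v 2.614 3.82 -2.731
v 3.167 3.727 -1.416
v 2.522 3.479 -2.717
v 3.074 3.386 -1.401
v 2.565 3.131 -2.759
v 3.117 3.038 -1.444
v 2.736 2.836 -2.852
v 3.288 2.743 -1.536
v 3.005 2.644 -2.978
v 3.557 2.551 -1.662
v 3.325 2.59 -3.117
v 3.877 2.497 -1.801
v 3.642 2.682 -3.243
v 4.194 2.589 -1.927
v 3.901 2.904 -3.336
v 4.453 2.811 -2.02
f 1 38 17
f 38 12 41
f 17 41 6
f 38 41 17
f 1 17 13
f 17 6 18
f 13 18 2
f 17 18 13
f 1 13 22
f 13 2 23
f 22 23 8
f 13 23 22
f 1 22 34
f 22 8 37
f 34 37 11
f 22 37 34
f 1 34 38
f 34 11 42
f 38 42 12
f 34 42 38
f 2 18 29
f 18 6 32
f 29 32 10
f 18 32 29
f 6 41 19
f 41 12 40
f 19 40 5
f 41 40 19
f 12 42 39
f 42 11 35
f 39 35 3
f 42 35 39
f 11 37 36
f 37 8 24
f 36 24 7
f 37 24 36
f 8 23 28
f 23 2 25
f 28 25 9
f 23 25 28
f 4 30 16
f 30 10 31
f 16 31 5
f 30 31 16
f 4 16 14
f 16 5 15
f 14 15 3
f 16 15 14
f 4 14 21
f 14 3 20
f 21 20 7
f 14 20 21
f 4 21 26
f 21 7 27
f 26 27 9
f 21 27 26
f 4 26 30
f 26 9 33
f 30 33 10
f 26 33 30
f 5 31 19
f 31 10 32
f 19 32 6
f 31 32 19
f 3 15 39
f 15 5 40
f 39 40 12
f 15 40 39
f 7 20 36
f 20 3 35
f 36 35 11
f 20 35 36
f 9 27 28
f 27 7 24
f 28 24 8
f 27 24 28
f 10 33 29
f 33 9 25
f 29 25 2
f 33 25 29
f 44 43 47
f 44 47 45
f 45 47 48
f 45 48 46
f 47 43 49
f 47 49 48
f 48 49 50
f 48 50 46
f 49 43 51
f 49 51 50
f 50 51 52
f 50 52 46
f 51 43 53
f 51 53 52
f 52 53 54
f 52 54 46
f 53 43 55
f 53 55 54
f 54 55 56
f 54 56 46
f 55 43 57
f 55 57 56
f 56 57 58
f 56 58 46
f 57 43 59
f 57 59 58
f 58 59 60
f 58 60 46
f 59 43 61
f 59 61 60
f 60 61 62
f 60 62 46
f 61 43 63
f 61 63 62
f 62 63 64
f 62 64 46
f 63 43 65
f 63 65 64
f 64 65 66
f 64 66 46
f 65 43 67
f 65 67 66
f 66 67 68
f 66 68 46
f 67 43 69
f 67 69 68
f 68 69 70
f 68 70 46
f 69 43 44
f 69 44 70
f 70 44 45
f 70 45 46
f 72 71 75
f 72 75 73
f 73 75 76
f 73 76 74
f 75 71 77
f 75 77 76
f 76 77 78
f 76 78 74
f 77 71 79
f 77 79 78
f 78 79 80
f 78 80 74
f 79 71 81
f 79 81 80
f 80 81 82
f 80 82 74
f 81 71 83
f 81 83 82
f 82 83 84
f 82 84 74
f 83 71 85
f 83 85 84
f 84 85 86
f 84 86 74
f 85 71 87
f 85 87 86
f 86 87 88
f 86 88 74
f 87 71 89
f 87 89 88
f 88 89 90
f 88 90 74
f 89 71 91
f 89 91 90
f 90 91 92
f 90 92 74
f 91 71 93
f 91 93 92
f 92 93 94
f 92 94 74
f 93 71 95
f 93 95 94
f 94 95 96
f 94 96 74
f 95 71 97
f 95 97 96
f 96 97 98
f 96 98 74
f 97 71 99
f 97 99 98
f 98 99 100
f 98 100 74
f 99 71 101
f 99 101 100
f 100 101 102
f 100 102 74
f 101 71 72
f 101 72 102
f 102 72 73
f 102 73 74



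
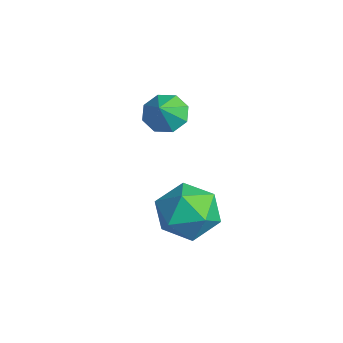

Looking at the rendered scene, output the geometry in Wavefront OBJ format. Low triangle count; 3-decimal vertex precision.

v 2.089 0.554 1.177
v 2.909 0.444 2.072
v 2.531 -1.264 0.548
v 3.351 -1.374 1.443
v 2.161 -1.346 1.707
v 1.887 -0.222 2.095
v 3.553 -0.598 0.525
v 3.279 0.526 0.913
v 3.814 -0.268 1.67
v 2.953 -0.731 2.4
v 2.487 -0.089 0.22
v 1.626 -0.552 0.95
v -1.096 0.394 3.352
v -0.425 0.393 2.847
v -0.424 -0.114 4.248
v -0.473 0.934 3.191
v -0.887 1.159 3.629
v -1.423 0.936 3.905
v -1.768 0.396 3.857
v -1.719 -0.146 3.514
v -1.306 -0.371 3.076
v -0.77 -0.148 2.799
f 1 12 6
f 1 6 2
f 1 2 8
f 1 8 11
f 1 11 12
f 2 6 10
f 6 12 5
f 12 11 3
f 11 8 7
f 8 2 9
f 4 10 5
f 4 5 3
f 4 3 7
f 4 7 9
f 4 9 10
f 5 10 6
f 3 5 12
f 7 3 11
f 9 7 8
f 10 9 2
f 14 13 16
f 14 16 15
f 16 13 17
f 16 17 15
f 17 13 18
f 17 18 15
f 18 13 19
f 18 19 15
f 19 13 20
f 19 20 15
f 20 13 21
f 20 21 15
f 21 13 22
f 21 22 15
f 22 13 14
f 22 14 15



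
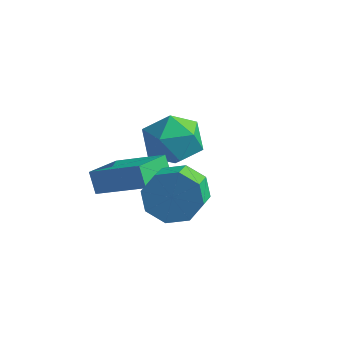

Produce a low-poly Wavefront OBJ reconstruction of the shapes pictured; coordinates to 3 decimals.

v 0.587 4.027 2.942
v 1.273 4.271 1.99
v 1.527 2.349 3.19
v 2.213 2.593 2.238
v 2.332 3.235 3.242
v 1.751 4.273 3.089
v 1.049 2.347 2.091
v 0.468 3.385 1.938
v 1.559 3.232 1.464
v 2.352 3.781 2.176
v 0.448 2.839 3.004
v 1.241 3.388 3.716
v 3.728 0.38 2.768
v 4.442 0.333 2.013
v 4.925 -0.766 2.536
v 4.212 -0.72 3.292
v 4.694 0.745 2.645
v 5.177 -0.354 3.169
v 4.381 0.943 3.35
v 4.864 -0.156 3.873
v 3.685 0.811 3.713
v 4.169 -0.288 4.237
v 3.015 0.426 3.524
v 3.498 -0.673 4.047
v 2.763 0.014 2.891
v 3.246 -1.085 3.415
v 3.076 -0.184 2.187
v 3.559 -1.283 2.71
v 3.771 -0.052 1.823
v 4.255 -1.151 2.347
v 0.625 -0.384 2.803
v 2.377 0.022 3.607
v 0.47 1.303 2.289
v 2.222 1.709 3.093
v 1.038 -0.589 2.007
v 2.79 -0.183 2.811
v 0.883 1.098 1.493
v 2.635 1.504 2.297
f 1 12 6
f 1 6 2
f 1 2 8
f 1 8 11
f 1 11 12
f 2 6 10
f 6 12 5
f 12 11 3
f 11 8 7
f 8 2 9
f 4 10 5
f 4 5 3
f 4 3 7
f 4 7 9
f 4 9 10
f 5 10 6
f 3 5 12
f 7 3 11
f 9 7 8
f 10 9 2
f 14 13 17
f 14 17 15
f 15 17 18
f 15 18 16
f 17 13 19
f 17 19 18
f 18 19 20
f 18 20 16
f 19 13 21
f 19 21 20
f 20 21 22
f 20 22 16
f 21 13 23
f 21 23 22
f 22 23 24
f 22 24 16
f 23 13 25
f 23 25 24
f 24 25 26
f 24 26 16
f 25 13 27
f 25 27 26
f 26 27 28
f 26 28 16
f 27 13 29
f 27 29 28
f 28 29 30
f 28 30 16
f 29 13 14
f 29 14 30
f 30 14 15
f 30 15 16
f 32 34 31
f 35 32 31
f 31 34 33
f 33 35 31
f 32 38 34
f 36 32 35
f 36 38 32
f 34 38 33
f 37 35 33
f 33 38 37
f 37 36 35
f 38 36 37



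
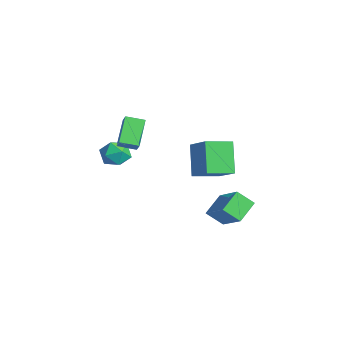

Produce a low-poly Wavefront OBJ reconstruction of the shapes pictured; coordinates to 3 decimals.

v 1.421 1.293 -3.528
v 3.12 1.555 -2.221
v 1.875 2.085 -4.276
v 3.574 2.346 -2.969
v 2.106 0.254 -4.211
v 3.805 0.515 -2.904
v 2.56 1.045 -4.959
v 4.259 1.307 -3.652
v -3.667 -2.06 -1.845
v -3.11 -1.981 -2.606
v -4.05 -3.479 -2.274
v -3.493 -3.4 -3.035
v -3.11 -3.449 -2.171
v -2.873 -2.572 -1.906
v -4.287 -2.888 -2.974
v -4.05 -2.011 -2.709
v -3.493 -2.493 -3.304
v -2.766 -2.839 -2.807
v -4.394 -2.621 -2.073
v -3.667 -2.967 -1.576
v -3.19 -2.783 -1.609
v -4.434 -2.007 -0.481
v -2.82 -1.785 -1.887
v -4.064 -1.009 -0.759
v -2.656 -2.811 -1.001
v -3.9 -2.035 0.127
v -2.286 -1.813 -1.279
v -3.53 -1.037 -0.151
v 1.827 -0.417 -1.4
v 0.639 -0.065 0.171
v 1.832 1.086 -1.733
v 0.645 1.439 -0.163
v 3.355 -0.179 -0.297
v 2.168 0.174 1.273
v 3.361 1.325 -0.631
v 2.173 1.677 0.94
f 2 4 1
f 5 2 1
f 1 4 3
f 3 5 1
f 2 8 4
f 6 2 5
f 6 8 2
f 4 8 3
f 7 5 3
f 3 8 7
f 7 6 5
f 8 6 7
f 9 20 14
f 9 14 10
f 9 10 16
f 9 16 19
f 9 19 20
f 10 14 18
f 14 20 13
f 20 19 11
f 19 16 15
f 16 10 17
f 12 18 13
f 12 13 11
f 12 11 15
f 12 15 17
f 12 17 18
f 13 18 14
f 11 13 20
f 15 11 19
f 17 15 16
f 18 17 10
f 22 24 21
f 25 22 21
f 21 24 23
f 23 25 21
f 22 28 24
f 26 22 25
f 26 28 22
f 24 28 23
f 27 25 23
f 23 28 27
f 27 26 25
f 28 26 27
f 30 32 29
f 33 30 29
f 29 32 31
f 31 33 29
f 30 36 32
f 34 30 33
f 34 36 30
f 32 36 31
f 35 33 31
f 31 36 35
f 35 34 33
f 36 34 35



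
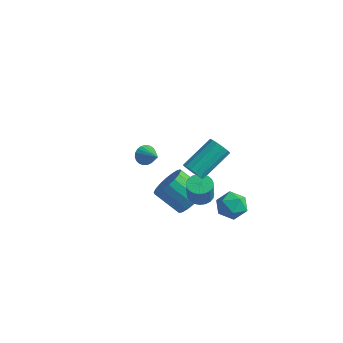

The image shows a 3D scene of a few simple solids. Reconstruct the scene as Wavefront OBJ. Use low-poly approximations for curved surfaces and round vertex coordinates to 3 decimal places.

v 2.228 -2.494 3.097
v 2.411 -2.188 2.577
v 2.754 -0.58 3.644
v 2.572 -0.886 4.163
v 2.09 -2.134 2.598
v 2.434 -0.526 3.665
v 1.806 -2.176 2.753
v 2.15 -0.568 3.82
v 1.636 -2.304 3
v 1.979 -0.695 4.067
v 1.624 -2.482 3.273
v 1.967 -0.874 4.34
v 1.774 -2.664 3.499
v 2.117 -1.055 4.565
v 2.046 -2.8 3.616
v 2.389 -1.192 4.683
v 2.366 -2.854 3.595
v 2.71 -1.246 4.662
v 2.65 -2.812 3.44
v 2.994 -1.204 4.507
v 2.821 -2.685 3.193
v 3.164 -1.076 4.26
v 2.833 -2.506 2.92
v 3.176 -0.898 3.987
v 2.683 -2.325 2.695
v 3.026 -0.716 3.761
v -4.171 1.644 -1.605
v -3.85 1.754 -2.136
v -3.089 1.336 -1.015
v -3.847 1.989 -2.02
v -3.899 2.164 -1.833
v -3.998 2.25 -1.606
v -4.127 2.23 -1.379
v -4.264 2.11 -1.191
v -4.385 1.909 -1.074
v -4.468 1.662 -1.049
v -4.501 1.412 -1.121
v -4.476 1.202 -1.276
v -4.399 1.068 -1.487
v -4.282 1.035 -1.719
v -4.146 1.106 -1.932
v -4.014 1.271 -2.087
v -3.91 1.5 -2.16
v 2.457 -2.207 1.331
v 3.091 -2.245 1.195
v 3.318 -2.591 2.354
v 2.683 -2.553 2.489
v 3.067 -1.989 1.277
v 3.293 -2.335 2.435
v 2.936 -1.77 1.367
v 3.163 -2.116 2.526
v 2.723 -1.627 1.452
v 2.95 -1.973 2.61
v 2.464 -1.584 1.515
v 2.691 -1.93 2.674
v 2.204 -1.649 1.547
v 2.43 -1.995 2.705
v 1.987 -1.81 1.541
v 2.213 -2.156 2.7
v 1.851 -2.04 1.499
v 2.078 -2.386 2.657
v 1.821 -2.299 1.428
v 2.047 -2.645 2.586
v 1.9 -2.542 1.34
v 2.126 -2.888 2.498
v 2.075 -2.727 1.25
v 2.302 -3.073 2.409
v 2.317 -2.822 1.174
v 2.543 -3.168 2.333
v 2.582 -2.811 1.126
v 2.809 -3.157 2.284
v 2.826 -2.695 1.113
v 3.053 -3.041 2.271
v 3.006 -2.495 1.137
v 3.233 -2.841 2.296
v 0.909 2.158 -2.158
v 1.542 2.619 -2.609
v 1.058 1.041 -3.091
v 1.691 1.502 -3.542
v 1.863 1.195 -2.709
v 1.771 1.886 -2.133
v 0.829 1.774 -3.567
v 0.737 2.465 -2.991
v 1.493 2.382 -3.481
v 2.132 2.025 -2.95
v 0.468 1.635 -2.75
v 1.107 1.278 -2.219
v 1.072 -1.092 -0.612
v 1.66 -1.705 -0.164
v 0.435 -2.102 0.899
v -0.152 -1.488 0.452
v 1.725 -1.339 0.047
v 0.5 -1.736 1.111
v 1.661 -0.925 0.128
v 0.436 -1.322 1.192
v 1.48 -0.543 0.062
v 0.256 -0.94 1.126
v 1.219 -0.27 -0.137
v -0.006 -0.667 0.927
v 0.928 -0.16 -0.43
v -0.296 -0.557 0.634
v 0.666 -0.234 -0.759
v -0.558 -0.631 0.304
v 0.485 -0.478 -1.059
v -0.74 -0.875 0.004
v 0.42 -0.844 -1.271
v -0.805 -1.241 -0.207
v 0.484 -1.258 -1.352
v -0.741 -1.655 -0.288
v 0.664 -1.64 -1.286
v -0.56 -2.037 -0.222
v 0.926 -1.913 -1.087
v -0.299 -2.31 -0.023
v 1.216 -2.023 -0.794
v -0.008 -2.42 0.27
v 1.478 -1.949 -0.464
v 0.254 -2.346 0.599
f 2 1 5
f 2 5 3
f 3 5 6
f 3 6 4
f 5 1 7
f 5 7 6
f 6 7 8
f 6 8 4
f 7 1 9
f 7 9 8
f 8 9 10
f 8 10 4
f 9 1 11
f 9 11 10
f 10 11 12
f 10 12 4
f 11 1 13
f 11 13 12
f 12 13 14
f 12 14 4
f 13 1 15
f 13 15 14
f 14 15 16
f 14 16 4
f 15 1 17
f 15 17 16
f 16 17 18
f 16 18 4
f 17 1 19
f 17 19 18
f 18 19 20
f 18 20 4
f 19 1 21
f 19 21 20
f 20 21 22
f 20 22 4
f 21 1 23
f 21 23 22
f 22 23 24
f 22 24 4
f 23 1 25
f 23 25 24
f 24 25 26
f 24 26 4
f 25 1 2
f 25 2 26
f 26 2 3
f 26 3 4
f 28 27 30
f 28 30 29
f 30 27 31
f 30 31 29
f 31 27 32
f 31 32 29
f 32 27 33
f 32 33 29
f 33 27 34
f 33 34 29
f 34 27 35
f 34 35 29
f 35 27 36
f 35 36 29
f 36 27 37
f 36 37 29
f 37 27 38
f 37 38 29
f 38 27 39
f 38 39 29
f 39 27 40
f 39 40 29
f 40 27 41
f 40 41 29
f 41 27 42
f 41 42 29
f 42 27 43
f 42 43 29
f 43 27 28
f 43 28 29
f 45 44 48
f 45 48 46
f 46 48 49
f 46 49 47
f 48 44 50
f 48 50 49
f 49 50 51
f 49 51 47
f 50 44 52
f 50 52 51
f 51 52 53
f 51 53 47
f 52 44 54
f 52 54 53
f 53 54 55
f 53 55 47
f 54 44 56
f 54 56 55
f 55 56 57
f 55 57 47
f 56 44 58
f 56 58 57
f 57 58 59
f 57 59 47
f 58 44 60
f 58 60 59
f 59 60 61
f 59 61 47
f 60 44 62
f 60 62 61
f 61 62 63
f 61 63 47
f 62 44 64
f 62 64 63
f 63 64 65
f 63 65 47
f 64 44 66
f 64 66 65
f 65 66 67
f 65 67 47
f 66 44 68
f 66 68 67
f 67 68 69
f 67 69 47
f 68 44 70
f 68 70 69
f 69 70 71
f 69 71 47
f 70 44 72
f 70 72 71
f 71 72 73
f 71 73 47
f 72 44 74
f 72 74 73
f 73 74 75
f 73 75 47
f 74 44 45
f 74 45 75
f 75 45 46
f 75 46 47
f 76 87 81
f 76 81 77
f 76 77 83
f 76 83 86
f 76 86 87
f 77 81 85
f 81 87 80
f 87 86 78
f 86 83 82
f 83 77 84
f 79 85 80
f 79 80 78
f 79 78 82
f 79 82 84
f 79 84 85
f 80 85 81
f 78 80 87
f 82 78 86
f 84 82 83
f 85 84 77
f 89 88 92
f 89 92 90
f 90 92 93
f 90 93 91
f 92 88 94
f 92 94 93
f 93 94 95
f 93 95 91
f 94 88 96
f 94 96 95
f 95 96 97
f 95 97 91
f 96 88 98
f 96 98 97
f 97 98 99
f 97 99 91
f 98 88 100
f 98 100 99
f 99 100 101
f 99 101 91
f 100 88 102
f 100 102 101
f 101 102 103
f 101 103 91
f 102 88 104
f 102 104 103
f 103 104 105
f 103 105 91
f 104 88 106
f 104 106 105
f 105 106 107
f 105 107 91
f 106 88 108
f 106 108 107
f 107 108 109
f 107 109 91
f 108 88 110
f 108 110 109
f 109 110 111
f 109 111 91
f 110 88 112
f 110 112 111
f 111 112 113
f 111 113 91
f 112 88 114
f 112 114 113
f 113 114 115
f 113 115 91
f 114 88 116
f 114 116 115
f 115 116 117
f 115 117 91
f 116 88 89
f 116 89 117
f 117 89 90
f 117 90 91

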